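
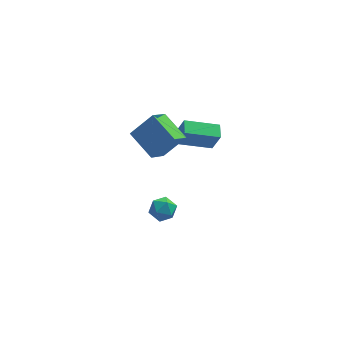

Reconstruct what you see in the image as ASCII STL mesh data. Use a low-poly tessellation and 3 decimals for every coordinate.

solid 
facet normal -0.544 0.753 0.370
outer loop
vertex -1.204 -0.305 4.589
vertex -0.536 0.597 3.735
vertex -2.374 -0.566 3.398
endloop
endfacet
facet normal -0.474 -0.639 0.606
outer loop
vertex -1.384 -1.937 2.725
vertex -1.204 -0.305 4.589
vertex -2.374 -0.566 3.398
endloop
endfacet
facet normal -0.544 0.753 0.370
outer loop
vertex -2.374 -0.566 3.398
vertex -0.536 0.597 3.735
vertex -1.707 0.336 2.544
endloop
endfacet
facet normal -0.693 -0.155 -0.704
outer loop
vertex -1.707 0.336 2.544
vertex -1.384 -1.937 2.725
vertex -2.374 -0.566 3.398
endloop
endfacet
facet normal 0.693 0.154 0.705
outer loop
vertex -1.204 -0.305 4.589
vertex 0.454 -0.774 3.062
vertex -0.536 0.597 3.735
endloop
endfacet
facet normal -0.473 -0.640 0.606
outer loop
vertex -0.213 -1.676 3.916
vertex -1.204 -0.305 4.589
vertex -1.384 -1.937 2.725
endloop
endfacet
facet normal 0.693 0.155 0.704
outer loop
vertex -0.213 -1.676 3.916
vertex 0.454 -0.774 3.062
vertex -1.204 -0.305 4.589
endloop
endfacet
facet normal 0.474 0.639 -0.606
outer loop
vertex -0.536 0.597 3.735
vertex 0.454 -0.774 3.062
vertex -1.707 0.336 2.544
endloop
endfacet
facet normal -0.692 -0.155 -0.705
outer loop
vertex -0.716 -1.035 1.871
vertex -1.384 -1.937 2.725
vertex -1.707 0.336 2.544
endloop
endfacet
facet normal 0.474 0.640 -0.605
outer loop
vertex -1.707 0.336 2.544
vertex 0.454 -0.774 3.062
vertex -0.716 -1.035 1.871
endloop
endfacet
facet normal 0.544 -0.753 -0.370
outer loop
vertex -0.716 -1.035 1.871
vertex -0.213 -1.676 3.916
vertex -1.384 -1.937 2.725
endloop
endfacet
facet normal 0.544 -0.753 -0.370
outer loop
vertex 0.454 -0.774 3.062
vertex -0.213 -1.676 3.916
vertex -0.716 -1.035 1.871
endloop
endfacet
facet normal -0.954 -0.031 0.298
outer loop
vertex 0.4 -0.298 2.988
vertex 0.433 0.54 3.18
vertex 0.005 0.001 1.754
endloop
endfacet
facet normal -0.039 -0.974 -0.224
outer loop
vertex 1.847 0.06 1.18
vertex 0.4 -0.298 2.988
vertex 0.005 0.001 1.754
endloop
endfacet
facet normal -0.954 -0.031 0.298
outer loop
vertex 0.005 0.001 1.754
vertex 0.433 0.54 3.18
vertex 0.038 0.839 1.946
endloop
endfacet
facet normal -0.296 0.224 -0.928
outer loop
vertex 0.038 0.839 1.946
vertex 1.847 0.06 1.18
vertex 0.005 0.001 1.754
endloop
endfacet
facet normal 0.296 -0.224 0.928
outer loop
vertex 0.4 -0.298 2.988
vertex 2.275 0.599 2.606
vertex 0.433 0.54 3.18
endloop
endfacet
facet normal -0.039 -0.974 -0.224
outer loop
vertex 2.242 -0.239 2.414
vertex 0.4 -0.298 2.988
vertex 1.847 0.06 1.18
endloop
endfacet
facet normal 0.296 -0.224 0.928
outer loop
vertex 2.242 -0.239 2.414
vertex 2.275 0.599 2.606
vertex 0.4 -0.298 2.988
endloop
endfacet
facet normal 0.039 0.974 0.224
outer loop
vertex 0.433 0.54 3.18
vertex 2.275 0.599 2.606
vertex 0.038 0.839 1.946
endloop
endfacet
facet normal -0.296 0.224 -0.928
outer loop
vertex 1.88 0.898 1.372
vertex 1.847 0.06 1.18
vertex 0.038 0.839 1.946
endloop
endfacet
facet normal 0.039 0.974 0.224
outer loop
vertex 0.038 0.839 1.946
vertex 2.275 0.599 2.606
vertex 1.88 0.898 1.372
endloop
endfacet
facet normal 0.954 0.031 -0.298
outer loop
vertex 1.88 0.898 1.372
vertex 2.242 -0.239 2.414
vertex 1.847 0.06 1.18
endloop
endfacet
facet normal 0.954 0.031 -0.298
outer loop
vertex 2.275 0.599 2.606
vertex 2.242 -0.239 2.414
vertex 1.88 0.898 1.372
endloop
endfacet
facet normal -0.892 0.427 0.147
outer loop
vertex -1.15 -0.016 -3.393
vertex -1.501 -0.745 -3.408
vertex -1.238 -0.437 -2.707
endloop
endfacet
facet normal -0.373 0.811 0.450
outer loop
vertex -1.15 -0.016 -3.393
vertex -1.238 -0.437 -2.707
vertex -0.548 -0.039 -2.853
endloop
endfacet
facet normal 0.091 0.994 -0.059
outer loop
vertex -1.15 -0.016 -3.393
vertex -0.548 -0.039 -2.853
vertex -0.385 -0.101 -3.643
endloop
endfacet
facet normal -0.141 0.723 -0.677
outer loop
vertex -1.15 -0.016 -3.393
vertex -0.385 -0.101 -3.643
vertex -0.974 -0.538 -3.987
endloop
endfacet
facet normal -0.749 0.372 -0.549
outer loop
vertex -1.15 -0.016 -3.393
vertex -0.974 -0.538 -3.987
vertex -1.501 -0.745 -3.408
endloop
endfacet
facet normal -0.033 0.395 0.918
outer loop
vertex -0.548 -0.039 -2.853
vertex -1.238 -0.437 -2.707
vertex -0.526 -0.782 -2.533
endloop
endfacet
facet normal -0.873 -0.231 0.429
outer loop
vertex -1.238 -0.437 -2.707
vertex -1.501 -0.745 -3.408
vertex -1.115 -1.219 -2.877
endloop
endfacet
facet normal -0.641 -0.320 -0.698
outer loop
vertex -1.501 -0.745 -3.408
vertex -0.974 -0.538 -3.987
vertex -0.952 -1.281 -3.667
endloop
endfacet
facet normal 0.343 0.251 -0.905
outer loop
vertex -0.974 -0.538 -3.987
vertex -0.385 -0.101 -3.643
vertex -0.262 -0.883 -3.813
endloop
endfacet
facet normal 0.718 0.690 0.094
outer loop
vertex -0.385 -0.101 -3.643
vertex -0.548 -0.039 -2.853
vertex 0.001 -0.575 -3.112
endloop
endfacet
facet normal 0.141 -0.723 0.677
outer loop
vertex -0.35 -1.304 -3.127
vertex -0.526 -0.782 -2.533
vertex -1.115 -1.219 -2.877
endloop
endfacet
facet normal -0.091 -0.994 0.059
outer loop
vertex -0.35 -1.304 -3.127
vertex -1.115 -1.219 -2.877
vertex -0.952 -1.281 -3.667
endloop
endfacet
facet normal 0.373 -0.811 -0.450
outer loop
vertex -0.35 -1.304 -3.127
vertex -0.952 -1.281 -3.667
vertex -0.262 -0.883 -3.813
endloop
endfacet
facet normal 0.892 -0.427 -0.147
outer loop
vertex -0.35 -1.304 -3.127
vertex -0.262 -0.883 -3.813
vertex 0.001 -0.575 -3.112
endloop
endfacet
facet normal 0.749 -0.372 0.549
outer loop
vertex -0.35 -1.304 -3.127
vertex 0.001 -0.575 -3.112
vertex -0.526 -0.782 -2.533
endloop
endfacet
facet normal -0.343 -0.251 0.905
outer loop
vertex -1.115 -1.219 -2.877
vertex -0.526 -0.782 -2.533
vertex -1.238 -0.437 -2.707
endloop
endfacet
facet normal -0.718 -0.690 -0.094
outer loop
vertex -0.952 -1.281 -3.667
vertex -1.115 -1.219 -2.877
vertex -1.501 -0.745 -3.408
endloop
endfacet
facet normal 0.033 -0.395 -0.918
outer loop
vertex -0.262 -0.883 -3.813
vertex -0.952 -1.281 -3.667
vertex -0.974 -0.538 -3.987
endloop
endfacet
facet normal 0.873 0.231 -0.429
outer loop
vertex 0.001 -0.575 -3.112
vertex -0.262 -0.883 -3.813
vertex -0.385 -0.101 -3.643
endloop
endfacet
facet normal 0.641 0.320 0.698
outer loop
vertex -0.526 -0.782 -2.533
vertex 0.001 -0.575 -3.112
vertex -0.548 -0.039 -2.853
endloop
endfacet

endsolid


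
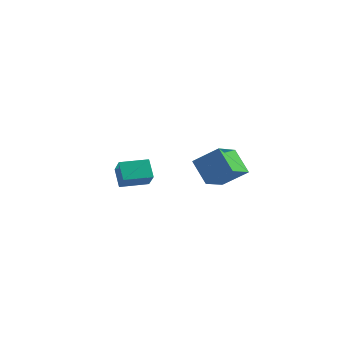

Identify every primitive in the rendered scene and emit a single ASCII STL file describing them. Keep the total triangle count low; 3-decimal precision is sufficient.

solid 
facet normal -0.623 -0.782 -0.029
outer loop
vertex -2.625 0.12 0.954
vertex -3.348 0.657 2.0
vertex -3.502 0.855 -0.03
endloop
endfacet
facet normal 0.524 -0.390 -0.758
outer loop
vertex -2.412 2.223 0.02
vertex -2.625 0.12 0.954
vertex -3.502 0.855 -0.03
endloop
endfacet
facet normal -0.623 -0.782 -0.029
outer loop
vertex -3.502 0.855 -0.03
vertex -3.348 0.657 2.0
vertex -4.225 1.392 1.015
endloop
endfacet
facet normal -0.581 0.487 -0.652
outer loop
vertex -4.225 1.392 1.015
vertex -2.412 2.223 0.02
vertex -3.502 0.855 -0.03
endloop
endfacet
facet normal 0.581 -0.487 0.652
outer loop
vertex -2.625 0.12 0.954
vertex -2.258 2.025 2.05
vertex -3.348 0.657 2.0
endloop
endfacet
facet normal 0.524 -0.389 -0.757
outer loop
vertex -1.535 1.488 1.005
vertex -2.625 0.12 0.954
vertex -2.412 2.223 0.02
endloop
endfacet
facet normal 0.581 -0.487 0.652
outer loop
vertex -1.535 1.488 1.005
vertex -2.258 2.025 2.05
vertex -2.625 0.12 0.954
endloop
endfacet
facet normal -0.524 0.390 0.757
outer loop
vertex -3.348 0.657 2.0
vertex -2.258 2.025 2.05
vertex -4.225 1.392 1.015
endloop
endfacet
facet normal -0.581 0.487 -0.652
outer loop
vertex -3.135 2.76 1.066
vertex -2.412 2.223 0.02
vertex -4.225 1.392 1.015
endloop
endfacet
facet normal -0.524 0.389 0.758
outer loop
vertex -4.225 1.392 1.015
vertex -2.258 2.025 2.05
vertex -3.135 2.76 1.066
endloop
endfacet
facet normal 0.623 0.782 0.029
outer loop
vertex -3.135 2.76 1.066
vertex -1.535 1.488 1.005
vertex -2.412 2.223 0.02
endloop
endfacet
facet normal 0.623 0.782 0.029
outer loop
vertex -2.258 2.025 2.05
vertex -1.535 1.488 1.005
vertex -3.135 2.76 1.066
endloop
endfacet
facet normal -0.749 -0.280 -0.600
outer loop
vertex 2.485 -0.42 3.702
vertex 2.359 1.326 3.044
vertex 3.658 -0.816 2.423
endloop
endfacet
facet normal 0.068 -0.934 0.351
outer loop
vertex 5.021 -0.306 3.516
vertex 2.485 -0.42 3.702
vertex 3.658 -0.816 2.423
endloop
endfacet
facet normal -0.749 -0.280 -0.601
outer loop
vertex 3.658 -0.816 2.423
vertex 2.359 1.326 3.044
vertex 3.532 0.93 1.766
endloop
endfacet
facet normal 0.659 -0.223 -0.718
outer loop
vertex 3.532 0.93 1.766
vertex 5.021 -0.306 3.516
vertex 3.658 -0.816 2.423
endloop
endfacet
facet normal -0.659 0.223 0.718
outer loop
vertex 2.485 -0.42 3.702
vertex 3.722 1.836 4.137
vertex 2.359 1.326 3.044
endloop
endfacet
facet normal 0.068 -0.934 0.352
outer loop
vertex 3.848 0.09 4.794
vertex 2.485 -0.42 3.702
vertex 5.021 -0.306 3.516
endloop
endfacet
facet normal -0.659 0.223 0.718
outer loop
vertex 3.848 0.09 4.794
vertex 3.722 1.836 4.137
vertex 2.485 -0.42 3.702
endloop
endfacet
facet normal -0.068 0.934 -0.351
outer loop
vertex 2.359 1.326 3.044
vertex 3.722 1.836 4.137
vertex 3.532 0.93 1.766
endloop
endfacet
facet normal 0.659 -0.223 -0.718
outer loop
vertex 4.895 1.44 2.858
vertex 5.021 -0.306 3.516
vertex 3.532 0.93 1.766
endloop
endfacet
facet normal -0.068 0.934 -0.351
outer loop
vertex 3.532 0.93 1.766
vertex 3.722 1.836 4.137
vertex 4.895 1.44 2.858
endloop
endfacet
facet normal 0.749 0.280 0.600
outer loop
vertex 4.895 1.44 2.858
vertex 3.848 0.09 4.794
vertex 5.021 -0.306 3.516
endloop
endfacet
facet normal 0.749 0.280 0.600
outer loop
vertex 3.722 1.836 4.137
vertex 3.848 0.09 4.794
vertex 4.895 1.44 2.858
endloop
endfacet

endsolid


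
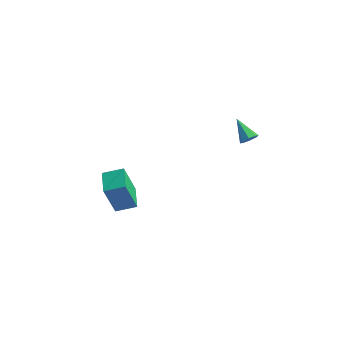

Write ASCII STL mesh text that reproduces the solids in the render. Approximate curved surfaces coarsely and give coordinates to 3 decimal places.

solid 
facet normal -0.690 -0.666 -0.283
outer loop
vertex -0.723 -5.193 -1.482
vertex -1.77 -4.174 -1.325
vertex -0.453 -4.598 -3.541
endloop
endfacet
facet normal 0.712 -0.694 -0.107
outer loop
vertex 0.39 -3.786 -3.195
vertex -0.723 -5.193 -1.482
vertex -0.453 -4.598 -3.541
endloop
endfacet
facet normal -0.691 -0.666 -0.283
outer loop
vertex -0.453 -4.598 -3.541
vertex -1.77 -4.174 -1.325
vertex -1.5 -3.579 -3.383
endloop
endfacet
facet normal 0.125 0.276 -0.953
outer loop
vertex -1.5 -3.579 -3.383
vertex 0.39 -3.786 -3.195
vertex -0.453 -4.598 -3.541
endloop
endfacet
facet normal -0.126 -0.276 0.953
outer loop
vertex -0.723 -5.193 -1.482
vertex -0.927 -3.362 -0.979
vertex -1.77 -4.174 -1.325
endloop
endfacet
facet normal 0.712 -0.694 -0.107
outer loop
vertex 0.12 -4.381 -1.137
vertex -0.723 -5.193 -1.482
vertex 0.39 -3.786 -3.195
endloop
endfacet
facet normal -0.125 -0.276 0.953
outer loop
vertex 0.12 -4.381 -1.137
vertex -0.927 -3.362 -0.979
vertex -0.723 -5.193 -1.482
endloop
endfacet
facet normal -0.712 0.694 0.107
outer loop
vertex -1.77 -4.174 -1.325
vertex -0.927 -3.362 -0.979
vertex -1.5 -3.579 -3.383
endloop
endfacet
facet normal 0.125 0.275 -0.953
outer loop
vertex -0.657 -2.767 -3.038
vertex 0.39 -3.786 -3.195
vertex -1.5 -3.579 -3.383
endloop
endfacet
facet normal -0.712 0.694 0.107
outer loop
vertex -1.5 -3.579 -3.383
vertex -0.927 -3.362 -0.979
vertex -0.657 -2.767 -3.038
endloop
endfacet
facet normal 0.690 0.666 0.283
outer loop
vertex -0.657 -2.767 -3.038
vertex 0.12 -4.381 -1.137
vertex 0.39 -3.786 -3.195
endloop
endfacet
facet normal 0.691 0.666 0.283
outer loop
vertex -0.927 -3.362 -0.979
vertex 0.12 -4.381 -1.137
vertex -0.657 -2.767 -3.038
endloop
endfacet
facet normal 0.800 -0.242 -0.548
outer loop
vertex 2.462 3.057 -0.803
vertex 2.258 3.366 -1.237
vertex 2.596 3.471 -0.79
endloop
endfacet
facet normal 0.224 -0.103 0.969
outer loop
vertex 2.462 3.057 -0.803
vertex 2.596 3.471 -0.79
vertex 1.042 3.734 -0.403
endloop
endfacet
facet normal 0.800 -0.244 -0.548
outer loop
vertex 2.596 3.471 -0.79
vertex 2.258 3.366 -1.237
vertex 2.533 3.824 -1.039
endloop
endfacet
facet normal 0.288 0.586 0.758
outer loop
vertex 2.596 3.471 -0.79
vertex 2.533 3.824 -1.039
vertex 1.042 3.734 -0.403
endloop
endfacet
facet normal 0.800 -0.243 -0.549
outer loop
vertex 2.533 3.824 -1.039
vertex 2.258 3.366 -1.237
vertex 2.309 3.909 -1.403
endloop
endfacet
facet normal 0.030 0.977 0.210
outer loop
vertex 2.533 3.824 -1.039
vertex 2.309 3.909 -1.403
vertex 1.042 3.734 -0.403
endloop
endfacet
facet normal 0.800 -0.243 -0.548
outer loop
vertex 2.309 3.909 -1.403
vertex 2.258 3.366 -1.237
vertex 2.055 3.675 -1.67
endloop
endfacet
facet normal -0.400 0.843 -0.359
outer loop
vertex 2.309 3.909 -1.403
vertex 2.055 3.675 -1.67
vertex 1.042 3.734 -0.403
endloop
endfacet
facet normal 0.800 -0.243 -0.549
outer loop
vertex 2.055 3.675 -1.67
vertex 2.258 3.366 -1.237
vertex 1.92 3.26 -1.683
endloop
endfacet
facet normal -0.748 0.262 -0.610
outer loop
vertex 2.055 3.675 -1.67
vertex 1.92 3.26 -1.683
vertex 1.042 3.734 -0.403
endloop
endfacet
facet normal 0.800 -0.241 -0.549
outer loop
vertex 1.92 3.26 -1.683
vertex 2.258 3.366 -1.237
vertex 1.984 2.907 -1.435
endloop
endfacet
facet normal -0.812 -0.427 -0.399
outer loop
vertex 1.92 3.26 -1.683
vertex 1.984 2.907 -1.435
vertex 1.042 3.734 -0.403
endloop
endfacet
facet normal 0.801 -0.242 -0.547
outer loop
vertex 1.984 2.907 -1.435
vertex 2.258 3.366 -1.237
vertex 2.208 2.823 -1.07
endloop
endfacet
facet normal -0.553 -0.819 0.151
outer loop
vertex 1.984 2.907 -1.435
vertex 2.208 2.823 -1.07
vertex 1.042 3.734 -0.403
endloop
endfacet
facet normal 0.800 -0.242 -0.549
outer loop
vertex 2.208 2.823 -1.07
vertex 2.258 3.366 -1.237
vertex 2.462 3.057 -0.803
endloop
endfacet
facet normal -0.124 -0.685 0.718
outer loop
vertex 2.208 2.823 -1.07
vertex 2.462 3.057 -0.803
vertex 1.042 3.734 -0.403
endloop
endfacet

endsolid


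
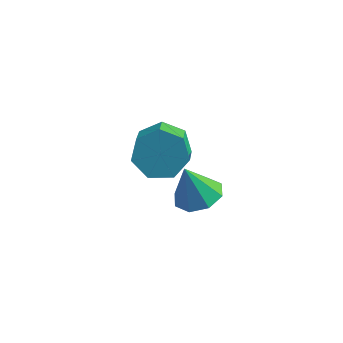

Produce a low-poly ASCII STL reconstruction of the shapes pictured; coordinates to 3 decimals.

solid 
facet normal 0.310 0.070 -0.948
outer loop
vertex 2.851 3.059 -2.116
vertex 2.033 3.071 -2.383
vertex 2.606 3.669 -2.151
endloop
endfacet
facet normal 0.616 0.290 0.732
outer loop
vertex 2.851 3.059 -2.116
vertex 2.606 3.669 -2.151
vertex 1.587 2.969 -1.017
endloop
endfacet
facet normal 0.309 0.071 -0.948
outer loop
vertex 2.606 3.669 -2.151
vertex 2.033 3.071 -2.383
vertex 2.025 3.929 -2.321
endloop
endfacet
facet normal 0.162 0.768 0.620
outer loop
vertex 2.606 3.669 -2.151
vertex 2.025 3.929 -2.321
vertex 1.587 2.969 -1.017
endloop
endfacet
facet normal 0.310 0.071 -0.948
outer loop
vertex 2.025 3.929 -2.321
vertex 2.033 3.071 -2.383
vertex 1.449 3.685 -2.528
endloop
endfacet
facet normal -0.477 0.777 0.412
outer loop
vertex 2.025 3.929 -2.321
vertex 1.449 3.685 -2.528
vertex 1.587 2.969 -1.017
endloop
endfacet
facet normal 0.310 0.071 -0.948
outer loop
vertex 1.449 3.685 -2.528
vertex 2.033 3.071 -2.383
vertex 1.216 3.082 -2.649
endloop
endfacet
facet normal -0.922 0.310 0.231
outer loop
vertex 1.449 3.685 -2.528
vertex 1.216 3.082 -2.649
vertex 1.587 2.969 -1.017
endloop
endfacet
facet normal 0.310 0.070 -0.948
outer loop
vertex 1.216 3.082 -2.649
vertex 2.033 3.071 -2.383
vertex 1.461 2.472 -2.614
endloop
endfacet
facet normal -0.916 -0.357 0.183
outer loop
vertex 1.216 3.082 -2.649
vertex 1.461 2.472 -2.614
vertex 1.587 2.969 -1.017
endloop
endfacet
facet normal 0.309 0.070 -0.948
outer loop
vertex 1.461 2.472 -2.614
vertex 2.033 3.071 -2.383
vertex 2.041 2.213 -2.444
endloop
endfacet
facet normal -0.461 -0.837 0.297
outer loop
vertex 1.461 2.472 -2.614
vertex 2.041 2.213 -2.444
vertex 1.587 2.969 -1.017
endloop
endfacet
facet normal 0.309 0.070 -0.948
outer loop
vertex 2.041 2.213 -2.444
vertex 2.033 3.071 -2.383
vertex 2.617 2.456 -2.238
endloop
endfacet
facet normal 0.176 -0.845 0.504
outer loop
vertex 2.041 2.213 -2.444
vertex 2.617 2.456 -2.238
vertex 1.587 2.969 -1.017
endloop
endfacet
facet normal 0.310 0.071 -0.948
outer loop
vertex 2.617 2.456 -2.238
vertex 2.033 3.071 -2.383
vertex 2.851 3.059 -2.116
endloop
endfacet
facet normal 0.622 -0.380 0.684
outer loop
vertex 2.617 2.456 -2.238
vertex 2.851 3.059 -2.116
vertex 1.587 2.969 -1.017
endloop
endfacet
facet normal -0.254 0.774 -0.580
outer loop
vertex 2.097 2.242 0.823
vertex 1.217 2.048 0.949
vertex 1.754 2.593 1.442
endloop
endfacet
facet normal 0.864 0.451 0.223
outer loop
vertex 2.097 2.242 0.823
vertex 1.754 2.593 1.442
vertex 2.483 1.066 1.705
endloop
endfacet
facet normal 0.864 0.451 0.223
outer loop
vertex 2.483 1.066 1.705
vertex 1.754 2.593 1.442
vertex 2.14 1.417 2.323
endloop
endfacet
facet normal 0.254 -0.774 0.580
outer loop
vertex 2.483 1.066 1.705
vertex 2.14 1.417 2.323
vertex 1.603 0.872 1.831
endloop
endfacet
facet normal -0.253 0.774 -0.580
outer loop
vertex 1.754 2.593 1.442
vertex 1.217 2.048 0.949
vertex 1.007 2.534 1.689
endloop
endfacet
facet normal 0.199 0.629 0.752
outer loop
vertex 1.754 2.593 1.442
vertex 1.007 2.534 1.689
vertex 2.14 1.417 2.323
endloop
endfacet
facet normal 0.199 0.629 0.752
outer loop
vertex 2.14 1.417 2.323
vertex 1.007 2.534 1.689
vertex 1.392 1.357 2.571
endloop
endfacet
facet normal 0.254 -0.774 0.580
outer loop
vertex 2.14 1.417 2.323
vertex 1.392 1.357 2.571
vertex 1.603 0.872 1.831
endloop
endfacet
facet normal -0.254 0.774 -0.580
outer loop
vertex 1.007 2.534 1.689
vertex 1.217 2.048 0.949
vertex 0.418 2.109 1.38
endloop
endfacet
facet normal -0.615 0.334 0.714
outer loop
vertex 1.007 2.534 1.689
vertex 0.418 2.109 1.38
vertex 1.392 1.357 2.571
endloop
endfacet
facet normal -0.616 0.333 0.714
outer loop
vertex 1.392 1.357 2.571
vertex 0.418 2.109 1.38
vertex 0.803 0.932 2.261
endloop
endfacet
facet normal 0.254 -0.774 0.580
outer loop
vertex 1.392 1.357 2.571
vertex 0.803 0.932 2.261
vertex 1.603 0.872 1.831
endloop
endfacet
facet normal -0.254 0.774 -0.580
outer loop
vertex 0.418 2.109 1.38
vertex 1.217 2.048 0.949
vertex 0.431 1.638 0.746
endloop
endfacet
facet normal -0.967 -0.213 0.138
outer loop
vertex 0.418 2.109 1.38
vertex 0.431 1.638 0.746
vertex 0.803 0.932 2.261
endloop
endfacet
facet normal -0.967 -0.213 0.138
outer loop
vertex 0.803 0.932 2.261
vertex 0.431 1.638 0.746
vertex 0.816 0.462 1.628
endloop
endfacet
facet normal 0.254 -0.774 0.580
outer loop
vertex 0.803 0.932 2.261
vertex 0.816 0.462 1.628
vertex 1.603 0.872 1.831
endloop
endfacet
facet normal -0.254 0.774 -0.580
outer loop
vertex 0.431 1.638 0.746
vertex 1.217 2.048 0.949
vertex 1.036 1.476 0.265
endloop
endfacet
facet normal -0.590 -0.599 -0.541
outer loop
vertex 0.431 1.638 0.746
vertex 1.036 1.476 0.265
vertex 0.816 0.462 1.628
endloop
endfacet
facet normal -0.590 -0.599 -0.541
outer loop
vertex 0.816 0.462 1.628
vertex 1.036 1.476 0.265
vertex 1.422 0.3 1.147
endloop
endfacet
facet normal 0.254 -0.774 0.580
outer loop
vertex 0.816 0.462 1.628
vertex 1.422 0.3 1.147
vertex 1.603 0.872 1.831
endloop
endfacet
facet normal -0.254 0.774 -0.580
outer loop
vertex 1.036 1.476 0.265
vertex 1.217 2.048 0.949
vertex 1.778 1.745 0.299
endloop
endfacet
facet normal 0.231 -0.534 -0.813
outer loop
vertex 1.036 1.476 0.265
vertex 1.778 1.745 0.299
vertex 1.422 0.3 1.147
endloop
endfacet
facet normal 0.231 -0.534 -0.813
outer loop
vertex 1.422 0.3 1.147
vertex 1.778 1.745 0.299
vertex 2.163 0.569 1.181
endloop
endfacet
facet normal 0.254 -0.774 0.580
outer loop
vertex 1.422 0.3 1.147
vertex 2.163 0.569 1.181
vertex 1.603 0.872 1.831
endloop
endfacet
facet normal -0.254 0.774 -0.580
outer loop
vertex 1.778 1.745 0.299
vertex 1.217 2.048 0.949
vertex 2.097 2.242 0.823
endloop
endfacet
facet normal 0.879 -0.066 -0.472
outer loop
vertex 1.778 1.745 0.299
vertex 2.097 2.242 0.823
vertex 2.163 0.569 1.181
endloop
endfacet
facet normal 0.878 -0.067 -0.473
outer loop
vertex 2.163 0.569 1.181
vertex 2.097 2.242 0.823
vertex 2.483 1.066 1.705
endloop
endfacet
facet normal 0.254 -0.774 0.580
outer loop
vertex 2.163 0.569 1.181
vertex 2.483 1.066 1.705
vertex 1.603 0.872 1.831
endloop
endfacet

endsolid


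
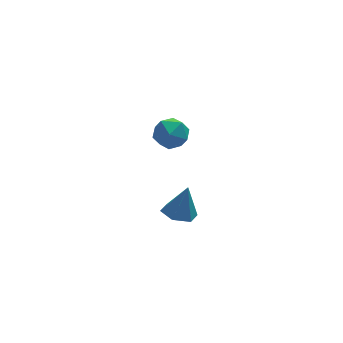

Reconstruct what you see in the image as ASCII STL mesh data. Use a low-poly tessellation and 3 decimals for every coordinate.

solid 
facet normal -0.296 -0.129 -0.946
outer loop
vertex -1.303 -2.115 0.955
vertex -1.752 -2.737 1.18
vertex -2.063 -2.0 1.177
endloop
endfacet
facet normal 0.215 0.945 0.247
outer loop
vertex -1.303 -2.115 0.955
vertex -2.063 -2.0 1.177
vertex -1.308 -2.543 2.6
endloop
endfacet
facet normal -0.296 -0.129 -0.947
outer loop
vertex -2.063 -2.0 1.177
vertex -1.752 -2.737 1.18
vertex -2.512 -2.623 1.402
endloop
endfacet
facet normal -0.578 0.612 0.540
outer loop
vertex -2.063 -2.0 1.177
vertex -2.512 -2.623 1.402
vertex -1.308 -2.543 2.6
endloop
endfacet
facet normal -0.296 -0.130 -0.946
outer loop
vertex -2.512 -2.623 1.402
vertex -1.752 -2.737 1.18
vertex -2.201 -3.36 1.406
endloop
endfacet
facet normal -0.668 -0.278 0.690
outer loop
vertex -2.512 -2.623 1.402
vertex -2.201 -3.36 1.406
vertex -1.308 -2.543 2.6
endloop
endfacet
facet normal -0.296 -0.130 -0.946
outer loop
vertex -2.201 -3.36 1.406
vertex -1.752 -2.737 1.18
vertex -1.441 -3.474 1.184
endloop
endfacet
facet normal 0.034 -0.837 0.547
outer loop
vertex -2.201 -3.36 1.406
vertex -1.441 -3.474 1.184
vertex -1.308 -2.543 2.6
endloop
endfacet
facet normal -0.296 -0.130 -0.946
outer loop
vertex -1.441 -3.474 1.184
vertex -1.752 -2.737 1.18
vertex -0.992 -2.852 0.958
endloop
endfacet
facet normal 0.826 -0.504 0.254
outer loop
vertex -1.441 -3.474 1.184
vertex -0.992 -2.852 0.958
vertex -1.308 -2.543 2.6
endloop
endfacet
facet normal -0.296 -0.129 -0.946
outer loop
vertex -0.992 -2.852 0.958
vertex -1.752 -2.737 1.18
vertex -1.303 -2.115 0.955
endloop
endfacet
facet normal 0.916 0.387 0.103
outer loop
vertex -0.992 -2.852 0.958
vertex -1.303 -2.115 0.955
vertex -1.308 -2.543 2.6
endloop
endfacet
facet normal -0.304 0.788 0.536
outer loop
vertex -1.13 3.597 1.384
vertex -0.989 3.115 2.173
vertex -0.297 3.629 1.81
endloop
endfacet
facet normal -0.000 0.997 -0.075
outer loop
vertex -1.13 3.597 1.384
vertex -0.297 3.629 1.81
vertex -0.344 3.559 0.878
endloop
endfacet
facet normal -0.361 0.702 -0.614
outer loop
vertex -1.13 3.597 1.384
vertex -0.344 3.559 0.878
vertex -1.065 3.001 0.665
endloop
endfacet
facet normal -0.890 0.309 -0.336
outer loop
vertex -1.13 3.597 1.384
vertex -1.065 3.001 0.665
vertex -1.463 2.726 1.466
endloop
endfacet
facet normal -0.854 0.362 0.374
outer loop
vertex -1.13 3.597 1.384
vertex -1.463 2.726 1.466
vertex -0.989 3.115 2.173
endloop
endfacet
facet normal 0.665 0.742 -0.089
outer loop
vertex -0.344 3.559 0.878
vertex -0.297 3.629 1.81
vertex 0.283 3.054 1.354
endloop
endfacet
facet normal 0.173 0.402 0.899
outer loop
vertex -0.297 3.629 1.81
vertex -0.989 3.115 2.173
vertex -0.115 2.779 2.155
endloop
endfacet
facet normal -0.715 -0.287 0.637
outer loop
vertex -0.989 3.115 2.173
vertex -1.463 2.726 1.466
vertex -0.836 2.221 1.942
endloop
endfacet
facet normal -0.773 -0.374 -0.512
outer loop
vertex -1.463 2.726 1.466
vertex -1.065 3.001 0.665
vertex -0.883 2.151 1.01
endloop
endfacet
facet normal 0.081 0.262 -0.962
outer loop
vertex -1.065 3.001 0.665
vertex -0.344 3.559 0.878
vertex -0.191 2.665 0.647
endloop
endfacet
facet normal 0.890 -0.309 0.336
outer loop
vertex -0.05 2.183 1.436
vertex 0.283 3.054 1.354
vertex -0.115 2.779 2.155
endloop
endfacet
facet normal 0.361 -0.702 0.614
outer loop
vertex -0.05 2.183 1.436
vertex -0.115 2.779 2.155
vertex -0.836 2.221 1.942
endloop
endfacet
facet normal 0.000 -0.997 0.075
outer loop
vertex -0.05 2.183 1.436
vertex -0.836 2.221 1.942
vertex -0.883 2.151 1.01
endloop
endfacet
facet normal 0.304 -0.788 -0.536
outer loop
vertex -0.05 2.183 1.436
vertex -0.883 2.151 1.01
vertex -0.191 2.665 0.647
endloop
endfacet
facet normal 0.854 -0.362 -0.374
outer loop
vertex -0.05 2.183 1.436
vertex -0.191 2.665 0.647
vertex 0.283 3.054 1.354
endloop
endfacet
facet normal 0.773 0.374 0.512
outer loop
vertex -0.115 2.779 2.155
vertex 0.283 3.054 1.354
vertex -0.297 3.629 1.81
endloop
endfacet
facet normal -0.081 -0.262 0.962
outer loop
vertex -0.836 2.221 1.942
vertex -0.115 2.779 2.155
vertex -0.989 3.115 2.173
endloop
endfacet
facet normal -0.665 -0.742 0.089
outer loop
vertex -0.883 2.151 1.01
vertex -0.836 2.221 1.942
vertex -1.463 2.726 1.466
endloop
endfacet
facet normal -0.173 -0.402 -0.899
outer loop
vertex -0.191 2.665 0.647
vertex -0.883 2.151 1.01
vertex -1.065 3.001 0.665
endloop
endfacet
facet normal 0.715 0.287 -0.637
outer loop
vertex 0.283 3.054 1.354
vertex -0.191 2.665 0.647
vertex -0.344 3.559 0.878
endloop
endfacet

endsolid


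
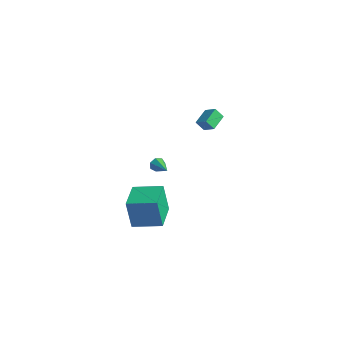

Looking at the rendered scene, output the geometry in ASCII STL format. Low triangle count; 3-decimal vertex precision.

solid 
facet normal -0.524 -0.332 0.784
outer loop
vertex -1.138 3.247 0.916
vertex -1.361 4.398 1.254
vertex -1.929 3.25 0.389
endloop
endfacet
facet normal 0.181 -0.943 -0.278
outer loop
vertex -1.499 3.522 -0.254
vertex -1.138 3.247 0.916
vertex -1.929 3.25 0.389
endloop
endfacet
facet normal -0.523 -0.332 0.785
outer loop
vertex -1.929 3.25 0.389
vertex -1.361 4.398 1.254
vertex -2.151 4.4 0.728
endloop
endfacet
facet normal -0.832 0.003 -0.555
outer loop
vertex -2.151 4.4 0.728
vertex -1.499 3.522 -0.254
vertex -1.929 3.25 0.389
endloop
endfacet
facet normal 0.832 -0.002 0.555
outer loop
vertex -1.138 3.247 0.916
vertex -0.931 4.67 0.611
vertex -1.361 4.398 1.254
endloop
endfacet
facet normal 0.183 -0.943 -0.278
outer loop
vertex -0.709 3.52 0.272
vertex -1.138 3.247 0.916
vertex -1.499 3.522 -0.254
endloop
endfacet
facet normal 0.833 -0.002 0.554
outer loop
vertex -0.709 3.52 0.272
vertex -0.931 4.67 0.611
vertex -1.138 3.247 0.916
endloop
endfacet
facet normal -0.182 0.943 0.277
outer loop
vertex -1.361 4.398 1.254
vertex -0.931 4.67 0.611
vertex -2.151 4.4 0.728
endloop
endfacet
facet normal -0.833 0.001 -0.554
outer loop
vertex -1.722 4.673 0.084
vertex -1.499 3.522 -0.254
vertex -2.151 4.4 0.728
endloop
endfacet
facet normal -0.182 0.943 0.279
outer loop
vertex -2.151 4.4 0.728
vertex -0.931 4.67 0.611
vertex -1.722 4.673 0.084
endloop
endfacet
facet normal 0.523 0.332 -0.785
outer loop
vertex -1.722 4.673 0.084
vertex -0.709 3.52 0.272
vertex -1.499 3.522 -0.254
endloop
endfacet
facet normal 0.524 0.332 -0.784
outer loop
vertex -0.931 4.67 0.611
vertex -0.709 3.52 0.272
vertex -1.722 4.673 0.084
endloop
endfacet
facet normal -0.512 0.854 -0.091
outer loop
vertex -0.954 -3.501 -0.743
vertex 0.573 -2.55 -0.407
vertex -0.561 -3.467 -2.632
endloop
endfacet
facet normal -0.835 -0.519 -0.183
outer loop
vertex 0.447 -5.15 -2.453
vertex -0.954 -3.501 -0.743
vertex -0.561 -3.467 -2.632
endloop
endfacet
facet normal -0.512 0.854 -0.091
outer loop
vertex -0.561 -3.467 -2.632
vertex 0.573 -2.55 -0.407
vertex 0.966 -2.516 -2.297
endloop
endfacet
facet normal 0.204 0.018 -0.979
outer loop
vertex 0.966 -2.516 -2.297
vertex 0.447 -5.15 -2.453
vertex -0.561 -3.467 -2.632
endloop
endfacet
facet normal -0.204 -0.018 0.979
outer loop
vertex -0.954 -3.501 -0.743
vertex 1.581 -4.233 -0.228
vertex 0.573 -2.55 -0.407
endloop
endfacet
facet normal -0.835 -0.519 -0.183
outer loop
vertex 0.054 -5.184 -0.563
vertex -0.954 -3.501 -0.743
vertex 0.447 -5.15 -2.453
endloop
endfacet
facet normal -0.204 -0.017 0.979
outer loop
vertex 0.054 -5.184 -0.563
vertex 1.581 -4.233 -0.228
vertex -0.954 -3.501 -0.743
endloop
endfacet
facet normal 0.835 0.519 0.183
outer loop
vertex 0.573 -2.55 -0.407
vertex 1.581 -4.233 -0.228
vertex 0.966 -2.516 -2.297
endloop
endfacet
facet normal 0.204 0.018 -0.979
outer loop
vertex 1.974 -4.199 -2.117
vertex 0.447 -5.15 -2.453
vertex 0.966 -2.516 -2.297
endloop
endfacet
facet normal 0.835 0.519 0.183
outer loop
vertex 0.966 -2.516 -2.297
vertex 1.581 -4.233 -0.228
vertex 1.974 -4.199 -2.117
endloop
endfacet
facet normal 0.512 -0.854 0.091
outer loop
vertex 1.974 -4.199 -2.117
vertex 0.054 -5.184 -0.563
vertex 0.447 -5.15 -2.453
endloop
endfacet
facet normal 0.512 -0.854 0.091
outer loop
vertex 1.581 -4.233 -0.228
vertex 0.054 -5.184 -0.563
vertex 1.974 -4.199 -2.117
endloop
endfacet
facet normal -0.881 0.358 -0.310
outer loop
vertex -2.396 0.733 -2.677
vertex -2.626 0.531 -2.257
vertex -2.414 1.002 -2.315
endloop
endfacet
facet normal 0.727 0.568 -0.386
outer loop
vertex -2.396 0.733 -2.677
vertex -2.414 1.002 -2.315
vertex -1.394 0.029 -1.823
endloop
endfacet
facet normal -0.881 0.358 -0.309
outer loop
vertex -2.414 1.002 -2.315
vertex -2.626 0.531 -2.257
vertex -2.591 0.917 -1.909
endloop
endfacet
facet normal 0.531 0.753 0.389
outer loop
vertex -2.414 1.002 -2.315
vertex -2.591 0.917 -1.909
vertex -1.394 0.029 -1.823
endloop
endfacet
facet normal -0.880 0.359 -0.310
outer loop
vertex -2.591 0.917 -1.909
vertex -2.626 0.531 -2.257
vertex -2.795 0.541 -1.765
endloop
endfacet
facet normal 0.143 0.285 0.948
outer loop
vertex -2.591 0.917 -1.909
vertex -2.795 0.541 -1.765
vertex -1.394 0.029 -1.823
endloop
endfacet
facet normal -0.880 0.360 -0.310
outer loop
vertex -2.795 0.541 -1.765
vertex -2.626 0.531 -2.257
vertex -2.872 0.158 -1.991
endloop
endfacet
facet normal -0.140 -0.482 0.865
outer loop
vertex -2.795 0.541 -1.765
vertex -2.872 0.158 -1.991
vertex -1.394 0.029 -1.823
endloop
endfacet
facet normal -0.880 0.360 -0.309
outer loop
vertex -2.872 0.158 -1.991
vertex -2.626 0.531 -2.257
vertex -2.764 0.056 -2.417
endloop
endfacet
facet normal -0.108 -0.973 0.205
outer loop
vertex -2.872 0.158 -1.991
vertex -2.764 0.056 -2.417
vertex -1.394 0.029 -1.823
endloop
endfacet
facet normal -0.880 0.360 -0.309
outer loop
vertex -2.764 0.056 -2.417
vertex -2.626 0.531 -2.257
vertex -2.552 0.312 -2.723
endloop
endfacet
facet normal 0.216 -0.817 -0.534
outer loop
vertex -2.764 0.056 -2.417
vertex -2.552 0.312 -2.723
vertex -1.394 0.029 -1.823
endloop
endfacet
facet normal -0.880 0.360 -0.309
outer loop
vertex -2.552 0.312 -2.723
vertex -2.626 0.531 -2.257
vertex -2.396 0.733 -2.677
endloop
endfacet
facet normal 0.588 -0.131 -0.798
outer loop
vertex -2.552 0.312 -2.723
vertex -2.396 0.733 -2.677
vertex -1.394 0.029 -1.823
endloop
endfacet

endsolid


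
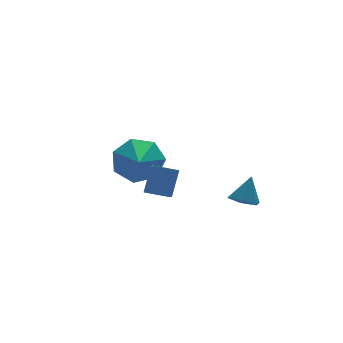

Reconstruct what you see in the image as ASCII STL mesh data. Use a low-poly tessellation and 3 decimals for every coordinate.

solid 
facet normal 0.325 0.791 -0.518
outer loop
vertex -1.563 1.632 1.76
vertex -2.312 1.47 1.043
vertex -2.354 2.057 1.913
endloop
endfacet
facet normal 0.119 -0.134 0.984
outer loop
vertex -1.563 1.632 1.76
vertex -2.354 2.057 1.913
vertex -2.748 0.41 1.737
endloop
endfacet
facet normal 0.325 0.791 -0.518
outer loop
vertex -2.354 2.057 1.913
vertex -2.312 1.47 1.043
vertex -3.114 2.04 1.41
endloop
endfacet
facet normal -0.552 0.043 0.833
outer loop
vertex -2.354 2.057 1.913
vertex -3.114 2.04 1.41
vertex -2.748 0.41 1.737
endloop
endfacet
facet normal 0.325 0.791 -0.518
outer loop
vertex -3.114 2.04 1.41
vertex -2.312 1.47 1.043
vertex -3.27 1.594 0.631
endloop
endfacet
facet normal -0.947 -0.157 0.279
outer loop
vertex -3.114 2.04 1.41
vertex -3.27 1.594 0.631
vertex -2.748 0.41 1.737
endloop
endfacet
facet normal 0.325 0.791 -0.518
outer loop
vertex -3.27 1.594 0.631
vertex -2.312 1.47 1.043
vertex -2.705 1.055 0.162
endloop
endfacet
facet normal -0.771 -0.582 -0.259
outer loop
vertex -3.27 1.594 0.631
vertex -2.705 1.055 0.162
vertex -2.748 0.41 1.737
endloop
endfacet
facet normal 0.325 0.791 -0.518
outer loop
vertex -2.705 1.055 0.162
vertex -2.312 1.47 1.043
vertex -1.844 0.828 0.356
endloop
endfacet
facet normal -0.155 -0.913 -0.378
outer loop
vertex -2.705 1.055 0.162
vertex -1.844 0.828 0.356
vertex -2.748 0.41 1.737
endloop
endfacet
facet normal 0.325 0.791 -0.518
outer loop
vertex -1.844 0.828 0.356
vertex -2.312 1.47 1.043
vertex -1.336 1.085 1.068
endloop
endfacet
facet normal 0.436 -0.900 0.013
outer loop
vertex -1.844 0.828 0.356
vertex -1.336 1.085 1.068
vertex -2.748 0.41 1.737
endloop
endfacet
facet normal 0.325 0.791 -0.518
outer loop
vertex -1.336 1.085 1.068
vertex -2.312 1.47 1.043
vertex -1.563 1.632 1.76
endloop
endfacet
facet normal 0.558 -0.552 0.620
outer loop
vertex -1.336 1.085 1.068
vertex -1.563 1.632 1.76
vertex -2.748 0.41 1.737
endloop
endfacet
facet normal -0.455 -0.464 -0.760
outer loop
vertex -3.485 -4.086 3.044
vertex -4.289 -3.649 3.259
vertex -3.275 -3.445 2.527
endloop
endfacet
facet normal 0.855 -0.465 -0.229
outer loop
vertex -2.751 -2.911 3.401
vertex -3.485 -4.086 3.044
vertex -3.275 -3.445 2.527
endloop
endfacet
facet normal -0.455 -0.464 -0.760
outer loop
vertex -3.275 -3.445 2.527
vertex -4.289 -3.649 3.259
vertex -4.079 -3.008 2.742
endloop
endfacet
facet normal 0.247 0.754 -0.609
outer loop
vertex -4.079 -3.008 2.742
vertex -2.751 -2.911 3.401
vertex -3.275 -3.445 2.527
endloop
endfacet
facet normal -0.247 -0.754 0.609
outer loop
vertex -3.485 -4.086 3.044
vertex -3.765 -3.115 4.133
vertex -4.289 -3.649 3.259
endloop
endfacet
facet normal 0.855 -0.465 -0.229
outer loop
vertex -2.961 -3.552 3.918
vertex -3.485 -4.086 3.044
vertex -2.751 -2.911 3.401
endloop
endfacet
facet normal -0.247 -0.754 0.609
outer loop
vertex -2.961 -3.552 3.918
vertex -3.765 -3.115 4.133
vertex -3.485 -4.086 3.044
endloop
endfacet
facet normal -0.855 0.465 0.229
outer loop
vertex -4.289 -3.649 3.259
vertex -3.765 -3.115 4.133
vertex -4.079 -3.008 2.742
endloop
endfacet
facet normal 0.247 0.754 -0.609
outer loop
vertex -3.555 -2.474 3.616
vertex -2.751 -2.911 3.401
vertex -4.079 -3.008 2.742
endloop
endfacet
facet normal -0.855 0.465 0.229
outer loop
vertex -4.079 -3.008 2.742
vertex -3.765 -3.115 4.133
vertex -3.555 -2.474 3.616
endloop
endfacet
facet normal 0.455 0.464 0.760
outer loop
vertex -3.555 -2.474 3.616
vertex -2.961 -3.552 3.918
vertex -2.751 -2.911 3.401
endloop
endfacet
facet normal 0.455 0.464 0.760
outer loop
vertex -3.765 -3.115 4.133
vertex -2.961 -3.552 3.918
vertex -3.555 -2.474 3.616
endloop
endfacet
facet normal -0.394 -0.221 -0.892
outer loop
vertex 0.5 -3.073 0.786
vertex -0.082 -2.925 1.006
vertex 0.281 -2.474 0.734
endloop
endfacet
facet normal 0.939 0.343 -0.006
outer loop
vertex 0.5 -3.073 0.786
vertex 0.281 -2.474 0.734
vertex 0.362 -2.675 2.014
endloop
endfacet
facet normal -0.394 -0.221 -0.892
outer loop
vertex 0.281 -2.474 0.734
vertex -0.082 -2.925 1.006
vertex -0.301 -2.326 0.954
endloop
endfacet
facet normal 0.290 0.948 0.130
outer loop
vertex 0.281 -2.474 0.734
vertex -0.301 -2.326 0.954
vertex 0.362 -2.675 2.014
endloop
endfacet
facet normal -0.393 -0.221 -0.893
outer loop
vertex -0.301 -2.326 0.954
vertex -0.082 -2.925 1.006
vertex -0.665 -2.777 1.226
endloop
endfacet
facet normal -0.476 0.703 0.529
outer loop
vertex -0.301 -2.326 0.954
vertex -0.665 -2.777 1.226
vertex 0.362 -2.675 2.014
endloop
endfacet
facet normal -0.393 -0.221 -0.893
outer loop
vertex -0.665 -2.777 1.226
vertex -0.082 -2.925 1.006
vertex -0.446 -3.376 1.278
endloop
endfacet
facet normal -0.593 -0.148 0.792
outer loop
vertex -0.665 -2.777 1.226
vertex -0.446 -3.376 1.278
vertex 0.362 -2.675 2.014
endloop
endfacet
facet normal -0.393 -0.221 -0.893
outer loop
vertex -0.446 -3.376 1.278
vertex -0.082 -2.925 1.006
vertex 0.137 -3.524 1.058
endloop
endfacet
facet normal 0.056 -0.753 0.656
outer loop
vertex -0.446 -3.376 1.278
vertex 0.137 -3.524 1.058
vertex 0.362 -2.675 2.014
endloop
endfacet
facet normal -0.394 -0.221 -0.892
outer loop
vertex 0.137 -3.524 1.058
vertex -0.082 -2.925 1.006
vertex 0.5 -3.073 0.786
endloop
endfacet
facet normal 0.823 -0.507 0.257
outer loop
vertex 0.137 -3.524 1.058
vertex 0.5 -3.073 0.786
vertex 0.362 -2.675 2.014
endloop
endfacet

endsolid


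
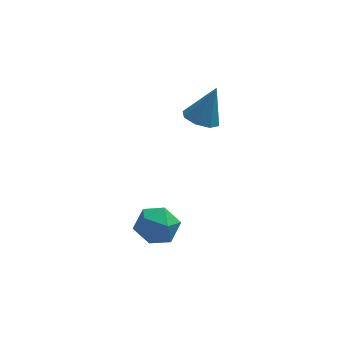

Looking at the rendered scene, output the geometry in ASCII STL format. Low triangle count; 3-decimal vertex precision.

solid 
facet normal -0.355 -0.196 -0.914
outer loop
vertex 3.605 0.295 1.213
vertex 2.776 -0.071 1.613
vertex 3.07 0.824 1.307
endloop
endfacet
facet normal 0.703 0.711 0.001
outer loop
vertex 3.605 0.295 1.213
vertex 3.07 0.824 1.307
vertex 3.544 0.351 3.587
endloop
endfacet
facet normal -0.356 -0.195 -0.914
outer loop
vertex 3.07 0.824 1.307
vertex 2.776 -0.071 1.613
vertex 2.364 0.829 1.581
endloop
endfacet
facet normal 0.079 0.979 0.187
outer loop
vertex 3.07 0.824 1.307
vertex 2.364 0.829 1.581
vertex 3.544 0.351 3.587
endloop
endfacet
facet normal -0.355 -0.195 -0.914
outer loop
vertex 2.364 0.829 1.581
vertex 2.776 -0.071 1.613
vertex 1.899 0.306 1.873
endloop
endfacet
facet normal -0.511 0.718 0.472
outer loop
vertex 2.364 0.829 1.581
vertex 1.899 0.306 1.873
vertex 3.544 0.351 3.587
endloop
endfacet
facet normal -0.355 -0.196 -0.914
outer loop
vertex 1.899 0.306 1.873
vertex 2.776 -0.071 1.613
vertex 1.948 -0.437 2.013
endloop
endfacet
facet normal -0.720 0.082 0.689
outer loop
vertex 1.899 0.306 1.873
vertex 1.948 -0.437 2.013
vertex 3.544 0.351 3.587
endloop
endfacet
facet normal -0.356 -0.195 -0.914
outer loop
vertex 1.948 -0.437 2.013
vertex 2.776 -0.071 1.613
vertex 2.482 -0.966 1.918
endloop
endfacet
facet normal -0.426 -0.558 0.712
outer loop
vertex 1.948 -0.437 2.013
vertex 2.482 -0.966 1.918
vertex 3.544 0.351 3.587
endloop
endfacet
facet normal -0.355 -0.195 -0.914
outer loop
vertex 2.482 -0.966 1.918
vertex 2.776 -0.071 1.613
vertex 3.189 -0.97 1.644
endloop
endfacet
facet normal 0.199 -0.827 0.526
outer loop
vertex 2.482 -0.966 1.918
vertex 3.189 -0.97 1.644
vertex 3.544 0.351 3.587
endloop
endfacet
facet normal -0.355 -0.195 -0.914
outer loop
vertex 3.189 -0.97 1.644
vertex 2.776 -0.071 1.613
vertex 3.654 -0.448 1.352
endloop
endfacet
facet normal 0.788 -0.567 0.241
outer loop
vertex 3.189 -0.97 1.644
vertex 3.654 -0.448 1.352
vertex 3.544 0.351 3.587
endloop
endfacet
facet normal -0.355 -0.194 -0.914
outer loop
vertex 3.654 -0.448 1.352
vertex 2.776 -0.071 1.613
vertex 3.605 0.295 1.213
endloop
endfacet
facet normal 0.997 0.070 0.024
outer loop
vertex 3.654 -0.448 1.352
vertex 3.605 0.295 1.213
vertex 3.544 0.351 3.587
endloop
endfacet
facet normal -0.263 0.965 -0.020
outer loop
vertex 0.063 -2.863 -4.156
vertex -0.083 -2.877 -2.924
vertex 1.019 -2.587 -3.415
endloop
endfacet
facet normal 0.191 0.814 -0.549
outer loop
vertex 0.063 -2.863 -4.156
vertex 1.019 -2.587 -3.415
vertex 1.194 -3.302 -4.414
endloop
endfacet
facet normal -0.100 0.299 -0.949
outer loop
vertex 0.063 -2.863 -4.156
vertex 1.194 -3.302 -4.414
vertex 0.201 -4.035 -4.54
endloop
endfacet
facet normal -0.734 0.132 -0.666
outer loop
vertex 0.063 -2.863 -4.156
vertex 0.201 -4.035 -4.54
vertex -0.588 -3.772 -3.619
endloop
endfacet
facet normal -0.835 0.543 -0.093
outer loop
vertex 0.063 -2.863 -4.156
vertex -0.588 -3.772 -3.619
vertex -0.083 -2.877 -2.924
endloop
endfacet
facet normal 0.790 0.556 -0.260
outer loop
vertex 1.194 -3.302 -4.414
vertex 1.019 -2.587 -3.415
vertex 1.748 -3.588 -3.341
endloop
endfacet
facet normal 0.055 0.800 0.597
outer loop
vertex 1.019 -2.587 -3.415
vertex -0.083 -2.877 -2.924
vertex 0.959 -3.325 -2.42
endloop
endfacet
facet normal -0.869 0.118 0.480
outer loop
vertex -0.083 -2.877 -2.924
vertex -0.588 -3.772 -3.619
vertex -0.034 -4.058 -2.546
endloop
endfacet
facet normal -0.706 -0.548 -0.449
outer loop
vertex -0.588 -3.772 -3.619
vertex 0.201 -4.035 -4.54
vertex 0.141 -4.773 -3.545
endloop
endfacet
facet normal 0.319 -0.277 -0.906
outer loop
vertex 0.201 -4.035 -4.54
vertex 1.194 -3.302 -4.414
vertex 1.243 -4.483 -4.036
endloop
endfacet
facet normal 0.734 -0.132 0.666
outer loop
vertex 1.097 -4.497 -2.804
vertex 1.748 -3.588 -3.341
vertex 0.959 -3.325 -2.42
endloop
endfacet
facet normal 0.100 -0.299 0.949
outer loop
vertex 1.097 -4.497 -2.804
vertex 0.959 -3.325 -2.42
vertex -0.034 -4.058 -2.546
endloop
endfacet
facet normal -0.191 -0.814 0.549
outer loop
vertex 1.097 -4.497 -2.804
vertex -0.034 -4.058 -2.546
vertex 0.141 -4.773 -3.545
endloop
endfacet
facet normal 0.263 -0.965 0.020
outer loop
vertex 1.097 -4.497 -2.804
vertex 0.141 -4.773 -3.545
vertex 1.243 -4.483 -4.036
endloop
endfacet
facet normal 0.835 -0.543 0.093
outer loop
vertex 1.097 -4.497 -2.804
vertex 1.243 -4.483 -4.036
vertex 1.748 -3.588 -3.341
endloop
endfacet
facet normal 0.706 0.548 0.449
outer loop
vertex 0.959 -3.325 -2.42
vertex 1.748 -3.588 -3.341
vertex 1.019 -2.587 -3.415
endloop
endfacet
facet normal -0.319 0.277 0.906
outer loop
vertex -0.034 -4.058 -2.546
vertex 0.959 -3.325 -2.42
vertex -0.083 -2.877 -2.924
endloop
endfacet
facet normal -0.790 -0.556 0.260
outer loop
vertex 0.141 -4.773 -3.545
vertex -0.034 -4.058 -2.546
vertex -0.588 -3.772 -3.619
endloop
endfacet
facet normal -0.055 -0.800 -0.597
outer loop
vertex 1.243 -4.483 -4.036
vertex 0.141 -4.773 -3.545
vertex 0.201 -4.035 -4.54
endloop
endfacet
facet normal 0.869 -0.118 -0.480
outer loop
vertex 1.748 -3.588 -3.341
vertex 1.243 -4.483 -4.036
vertex 1.194 -3.302 -4.414
endloop
endfacet

endsolid


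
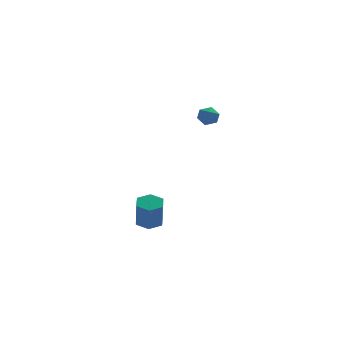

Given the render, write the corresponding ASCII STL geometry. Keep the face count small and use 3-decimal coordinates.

solid 
facet normal -0.747 0.606 0.273
outer loop
vertex -0.764 1.996 3.252
vertex -0.659 1.848 3.867
vertex -0.354 2.345 3.6
endloop
endfacet
facet normal -0.438 0.838 -0.325
outer loop
vertex -0.764 1.996 3.252
vertex -0.354 2.345 3.6
vertex -0.208 2.187 2.996
endloop
endfacet
facet normal -0.485 0.321 -0.813
outer loop
vertex -0.764 1.996 3.252
vertex -0.208 2.187 2.996
vertex -0.423 1.592 2.889
endloop
endfacet
facet normal -0.825 -0.233 -0.516
outer loop
vertex -0.764 1.996 3.252
vertex -0.423 1.592 2.889
vertex -0.701 1.383 3.428
endloop
endfacet
facet normal -0.986 -0.057 0.155
outer loop
vertex -0.764 1.996 3.252
vertex -0.701 1.383 3.428
vertex -0.659 1.848 3.867
endloop
endfacet
facet normal 0.253 0.949 -0.187
outer loop
vertex -0.208 2.187 2.996
vertex -0.354 2.345 3.6
vertex 0.241 2.157 3.452
endloop
endfacet
facet normal -0.248 0.572 0.782
outer loop
vertex -0.354 2.345 3.6
vertex -0.659 1.848 3.867
vertex -0.037 1.948 3.991
endloop
endfacet
facet normal -0.633 -0.500 0.591
outer loop
vertex -0.659 1.848 3.867
vertex -0.701 1.383 3.428
vertex -0.252 1.353 3.884
endloop
endfacet
facet normal -0.371 -0.785 -0.496
outer loop
vertex -0.701 1.383 3.428
vertex -0.423 1.592 2.889
vertex -0.106 1.195 3.28
endloop
endfacet
facet normal 0.177 0.112 -0.978
outer loop
vertex -0.423 1.592 2.889
vertex -0.208 2.187 2.996
vertex 0.199 1.692 3.013
endloop
endfacet
facet normal 0.825 0.233 0.516
outer loop
vertex 0.304 1.544 3.628
vertex 0.241 2.157 3.452
vertex -0.037 1.948 3.991
endloop
endfacet
facet normal 0.485 -0.321 0.813
outer loop
vertex 0.304 1.544 3.628
vertex -0.037 1.948 3.991
vertex -0.252 1.353 3.884
endloop
endfacet
facet normal 0.438 -0.838 0.325
outer loop
vertex 0.304 1.544 3.628
vertex -0.252 1.353 3.884
vertex -0.106 1.195 3.28
endloop
endfacet
facet normal 0.747 -0.606 -0.273
outer loop
vertex 0.304 1.544 3.628
vertex -0.106 1.195 3.28
vertex 0.199 1.692 3.013
endloop
endfacet
facet normal 0.986 0.057 -0.155
outer loop
vertex 0.304 1.544 3.628
vertex 0.199 1.692 3.013
vertex 0.241 2.157 3.452
endloop
endfacet
facet normal 0.371 0.785 0.496
outer loop
vertex -0.037 1.948 3.991
vertex 0.241 2.157 3.452
vertex -0.354 2.345 3.6
endloop
endfacet
facet normal -0.177 -0.112 0.978
outer loop
vertex -0.252 1.353 3.884
vertex -0.037 1.948 3.991
vertex -0.659 1.848 3.867
endloop
endfacet
facet normal -0.253 -0.949 0.187
outer loop
vertex -0.106 1.195 3.28
vertex -0.252 1.353 3.884
vertex -0.701 1.383 3.428
endloop
endfacet
facet normal 0.248 -0.572 -0.782
outer loop
vertex 0.199 1.692 3.013
vertex -0.106 1.195 3.28
vertex -0.423 1.592 2.889
endloop
endfacet
facet normal 0.633 0.500 -0.591
outer loop
vertex 0.241 2.157 3.452
vertex 0.199 1.692 3.013
vertex -0.208 2.187 2.996
endloop
endfacet
facet normal 0.019 0.350 -0.937
outer loop
vertex -2.388 3.239 -4.198
vertex -3.113 2.976 -4.311
vertex -2.998 3.698 -4.039
endloop
endfacet
facet normal 0.623 0.728 0.286
outer loop
vertex -2.388 3.239 -4.198
vertex -2.998 3.698 -4.039
vertex -2.421 2.646 -2.615
endloop
endfacet
facet normal 0.623 0.728 0.286
outer loop
vertex -2.421 2.646 -2.615
vertex -2.998 3.698 -4.039
vertex -3.031 3.105 -2.456
endloop
endfacet
facet normal -0.020 -0.351 0.936
outer loop
vertex -2.421 2.646 -2.615
vertex -3.031 3.105 -2.456
vertex -3.147 2.384 -2.729
endloop
endfacet
facet normal 0.019 0.350 -0.937
outer loop
vertex -2.998 3.698 -4.039
vertex -3.113 2.976 -4.311
vertex -3.724 3.435 -4.152
endloop
endfacet
facet normal -0.366 0.874 0.320
outer loop
vertex -2.998 3.698 -4.039
vertex -3.724 3.435 -4.152
vertex -3.031 3.105 -2.456
endloop
endfacet
facet normal -0.366 0.874 0.320
outer loop
vertex -3.031 3.105 -2.456
vertex -3.724 3.435 -4.152
vertex -3.757 2.843 -2.57
endloop
endfacet
facet normal -0.020 -0.351 0.936
outer loop
vertex -3.031 3.105 -2.456
vertex -3.757 2.843 -2.57
vertex -3.147 2.384 -2.729
endloop
endfacet
facet normal 0.020 0.351 -0.936
outer loop
vertex -3.724 3.435 -4.152
vertex -3.113 2.976 -4.311
vertex -3.839 2.714 -4.425
endloop
endfacet
facet normal -0.989 0.145 0.034
outer loop
vertex -3.724 3.435 -4.152
vertex -3.839 2.714 -4.425
vertex -3.757 2.843 -2.57
endloop
endfacet
facet normal -0.989 0.145 0.034
outer loop
vertex -3.757 2.843 -2.57
vertex -3.839 2.714 -4.425
vertex -3.872 2.121 -2.842
endloop
endfacet
facet normal -0.019 -0.350 0.937
outer loop
vertex -3.757 2.843 -2.57
vertex -3.872 2.121 -2.842
vertex -3.147 2.384 -2.729
endloop
endfacet
facet normal 0.020 0.351 -0.936
outer loop
vertex -3.839 2.714 -4.425
vertex -3.113 2.976 -4.311
vertex -3.229 2.255 -4.584
endloop
endfacet
facet normal -0.623 -0.728 -0.286
outer loop
vertex -3.839 2.714 -4.425
vertex -3.229 2.255 -4.584
vertex -3.872 2.121 -2.842
endloop
endfacet
facet normal -0.623 -0.728 -0.286
outer loop
vertex -3.872 2.121 -2.842
vertex -3.229 2.255 -4.584
vertex -3.262 1.662 -3.001
endloop
endfacet
facet normal -0.019 -0.350 0.937
outer loop
vertex -3.872 2.121 -2.842
vertex -3.262 1.662 -3.001
vertex -3.147 2.384 -2.729
endloop
endfacet
facet normal 0.020 0.351 -0.936
outer loop
vertex -3.229 2.255 -4.584
vertex -3.113 2.976 -4.311
vertex -2.503 2.517 -4.47
endloop
endfacet
facet normal 0.366 -0.874 -0.320
outer loop
vertex -3.229 2.255 -4.584
vertex -2.503 2.517 -4.47
vertex -3.262 1.662 -3.001
endloop
endfacet
facet normal 0.366 -0.874 -0.319
outer loop
vertex -3.262 1.662 -3.001
vertex -2.503 2.517 -4.47
vertex -2.536 1.925 -2.888
endloop
endfacet
facet normal -0.019 -0.350 0.937
outer loop
vertex -3.262 1.662 -3.001
vertex -2.536 1.925 -2.888
vertex -3.147 2.384 -2.729
endloop
endfacet
facet normal 0.019 0.350 -0.937
outer loop
vertex -2.503 2.517 -4.47
vertex -3.113 2.976 -4.311
vertex -2.388 3.239 -4.198
endloop
endfacet
facet normal 0.989 -0.145 -0.034
outer loop
vertex -2.503 2.517 -4.47
vertex -2.388 3.239 -4.198
vertex -2.536 1.925 -2.888
endloop
endfacet
facet normal 0.989 -0.145 -0.034
outer loop
vertex -2.536 1.925 -2.888
vertex -2.388 3.239 -4.198
vertex -2.421 2.646 -2.615
endloop
endfacet
facet normal -0.020 -0.351 0.936
outer loop
vertex -2.536 1.925 -2.888
vertex -2.421 2.646 -2.615
vertex -3.147 2.384 -2.729
endloop
endfacet

endsolid


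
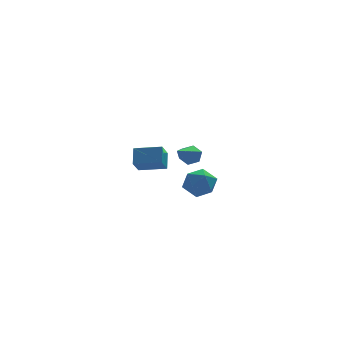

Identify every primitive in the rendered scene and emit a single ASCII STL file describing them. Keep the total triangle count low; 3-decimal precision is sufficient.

solid 
facet normal 0.514 0.699 -0.498
outer loop
vertex 4.61 2.815 -1.673
vertex 4.143 2.998 -1.898
vertex 4.319 3.208 -1.422
endloop
endfacet
facet normal 0.521 -0.151 0.840
outer loop
vertex 4.61 2.815 -1.673
vertex 4.319 3.208 -1.422
vertex 3.217 1.742 -1.002
endloop
endfacet
facet normal 0.515 0.698 -0.498
outer loop
vertex 4.319 3.208 -1.422
vertex 4.143 2.998 -1.898
vertex 3.852 3.392 -1.647
endloop
endfacet
facet normal -0.247 0.434 0.867
outer loop
vertex 4.319 3.208 -1.422
vertex 3.852 3.392 -1.647
vertex 3.217 1.742 -1.002
endloop
endfacet
facet normal 0.516 0.698 -0.497
outer loop
vertex 3.852 3.392 -1.647
vertex 4.143 2.998 -1.898
vertex 3.676 3.182 -2.124
endloop
endfacet
facet normal -0.901 0.407 0.153
outer loop
vertex 3.852 3.392 -1.647
vertex 3.676 3.182 -2.124
vertex 3.217 1.742 -1.002
endloop
endfacet
facet normal 0.516 0.697 -0.498
outer loop
vertex 3.676 3.182 -2.124
vertex 4.143 2.998 -1.898
vertex 3.966 2.788 -2.375
endloop
endfacet
facet normal -0.785 -0.205 -0.585
outer loop
vertex 3.676 3.182 -2.124
vertex 3.966 2.788 -2.375
vertex 3.217 1.742 -1.002
endloop
endfacet
facet normal 0.514 0.699 -0.498
outer loop
vertex 3.966 2.788 -2.375
vertex 4.143 2.998 -1.898
vertex 4.433 2.605 -2.15
endloop
endfacet
facet normal -0.016 -0.791 -0.611
outer loop
vertex 3.966 2.788 -2.375
vertex 4.433 2.605 -2.15
vertex 3.217 1.742 -1.002
endloop
endfacet
facet normal 0.514 0.699 -0.498
outer loop
vertex 4.433 2.605 -2.15
vertex 4.143 2.998 -1.898
vertex 4.61 2.815 -1.673
endloop
endfacet
facet normal 0.637 -0.764 0.100
outer loop
vertex 4.433 2.605 -2.15
vertex 4.61 2.815 -1.673
vertex 3.217 1.742 -1.002
endloop
endfacet
facet normal -0.088 -0.004 0.996
outer loop
vertex 3.214 -2.589 -0.148
vertex 2.495 -2.88 -0.213
vertex 3.106 -3.359 -0.161
endloop
endfacet
facet normal 0.592 -0.097 0.800
outer loop
vertex 3.214 -2.589 -0.148
vertex 3.106 -3.359 -0.161
vertex 3.695 -3.042 -0.559
endloop
endfacet
facet normal 0.786 0.467 0.406
outer loop
vertex 3.214 -2.589 -0.148
vertex 3.695 -3.042 -0.559
vertex 3.448 -2.367 -0.857
endloop
endfacet
facet normal 0.226 0.906 0.358
outer loop
vertex 3.214 -2.589 -0.148
vertex 3.448 -2.367 -0.857
vertex 2.707 -2.267 -0.643
endloop
endfacet
facet normal -0.314 0.616 0.723
outer loop
vertex 3.214 -2.589 -0.148
vertex 2.707 -2.267 -0.643
vertex 2.495 -2.88 -0.213
endloop
endfacet
facet normal 0.626 -0.678 0.386
outer loop
vertex 3.695 -3.042 -0.559
vertex 3.106 -3.359 -0.161
vertex 3.273 -3.613 -0.877
endloop
endfacet
facet normal -0.474 -0.528 0.704
outer loop
vertex 3.106 -3.359 -0.161
vertex 2.495 -2.88 -0.213
vertex 2.532 -3.513 -0.663
endloop
endfacet
facet normal -0.840 0.475 0.263
outer loop
vertex 2.495 -2.88 -0.213
vertex 2.707 -2.267 -0.643
vertex 2.285 -2.838 -0.961
endloop
endfacet
facet normal 0.033 0.944 -0.327
outer loop
vertex 2.707 -2.267 -0.643
vertex 3.448 -2.367 -0.857
vertex 2.874 -2.521 -1.359
endloop
endfacet
facet normal 0.940 0.233 -0.251
outer loop
vertex 3.448 -2.367 -0.857
vertex 3.695 -3.042 -0.559
vertex 3.485 -3.0 -1.307
endloop
endfacet
facet normal -0.226 -0.906 -0.358
outer loop
vertex 2.766 -3.291 -1.372
vertex 3.273 -3.613 -0.877
vertex 2.532 -3.513 -0.663
endloop
endfacet
facet normal -0.786 -0.467 -0.406
outer loop
vertex 2.766 -3.291 -1.372
vertex 2.532 -3.513 -0.663
vertex 2.285 -2.838 -0.961
endloop
endfacet
facet normal -0.592 0.097 -0.800
outer loop
vertex 2.766 -3.291 -1.372
vertex 2.285 -2.838 -0.961
vertex 2.874 -2.521 -1.359
endloop
endfacet
facet normal 0.088 0.004 -0.996
outer loop
vertex 2.766 -3.291 -1.372
vertex 2.874 -2.521 -1.359
vertex 3.485 -3.0 -1.307
endloop
endfacet
facet normal 0.314 -0.616 -0.723
outer loop
vertex 2.766 -3.291 -1.372
vertex 3.485 -3.0 -1.307
vertex 3.273 -3.613 -0.877
endloop
endfacet
facet normal -0.033 -0.944 0.327
outer loop
vertex 2.532 -3.513 -0.663
vertex 3.273 -3.613 -0.877
vertex 3.106 -3.359 -0.161
endloop
endfacet
facet normal -0.940 -0.233 0.251
outer loop
vertex 2.285 -2.838 -0.961
vertex 2.532 -3.513 -0.663
vertex 2.495 -2.88 -0.213
endloop
endfacet
facet normal -0.626 0.678 -0.386
outer loop
vertex 2.874 -2.521 -1.359
vertex 2.285 -2.838 -0.961
vertex 2.707 -2.267 -0.643
endloop
endfacet
facet normal 0.474 0.528 -0.704
outer loop
vertex 3.485 -3.0 -1.307
vertex 2.874 -2.521 -1.359
vertex 3.448 -2.367 -0.857
endloop
endfacet
facet normal 0.840 -0.475 -0.263
outer loop
vertex 3.273 -3.613 -0.877
vertex 3.485 -3.0 -1.307
vertex 3.695 -3.042 -0.559
endloop
endfacet
facet normal -0.900 0.407 -0.157
outer loop
vertex 0.99 0.292 0.019
vertex 1.354 0.846 -0.633
vertex 0.819 -0.325 -0.599
endloop
endfacet
facet normal -0.391 -0.595 0.702
outer loop
vertex 1.926 -0.826 -0.407
vertex 0.99 0.292 0.019
vertex 0.819 -0.325 -0.599
endloop
endfacet
facet normal -0.900 0.407 -0.157
outer loop
vertex 0.819 -0.325 -0.599
vertex 1.354 0.846 -0.633
vertex 1.183 0.229 -1.252
endloop
endfacet
facet normal -0.193 -0.693 -0.695
outer loop
vertex 1.183 0.229 -1.252
vertex 1.926 -0.826 -0.407
vertex 0.819 -0.325 -0.599
endloop
endfacet
facet normal 0.193 0.692 0.696
outer loop
vertex 0.99 0.292 0.019
vertex 2.461 0.345 -0.441
vertex 1.354 0.846 -0.633
endloop
endfacet
facet normal -0.392 -0.595 0.702
outer loop
vertex 2.097 -0.209 0.212
vertex 0.99 0.292 0.019
vertex 1.926 -0.826 -0.407
endloop
endfacet
facet normal 0.192 0.693 0.695
outer loop
vertex 2.097 -0.209 0.212
vertex 2.461 0.345 -0.441
vertex 0.99 0.292 0.019
endloop
endfacet
facet normal 0.391 0.596 -0.702
outer loop
vertex 1.354 0.846 -0.633
vertex 2.461 0.345 -0.441
vertex 1.183 0.229 -1.252
endloop
endfacet
facet normal -0.192 -0.692 -0.696
outer loop
vertex 2.29 -0.272 -1.059
vertex 1.926 -0.826 -0.407
vertex 1.183 0.229 -1.252
endloop
endfacet
facet normal 0.392 0.595 -0.702
outer loop
vertex 1.183 0.229 -1.252
vertex 2.461 0.345 -0.441
vertex 2.29 -0.272 -1.059
endloop
endfacet
facet normal 0.900 -0.407 0.157
outer loop
vertex 2.29 -0.272 -1.059
vertex 2.097 -0.209 0.212
vertex 1.926 -0.826 -0.407
endloop
endfacet
facet normal 0.900 -0.407 0.157
outer loop
vertex 2.461 0.345 -0.441
vertex 2.097 -0.209 0.212
vertex 2.29 -0.272 -1.059
endloop
endfacet

endsolid


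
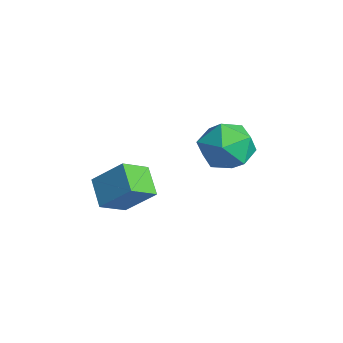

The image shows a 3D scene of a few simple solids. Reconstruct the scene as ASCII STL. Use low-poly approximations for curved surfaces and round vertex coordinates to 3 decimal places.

solid 
facet normal -0.841 0.052 0.539
outer loop
vertex 0.143 -1.077 -2.76
vertex 0.84 -0.247 -1.753
vertex -0.169 -0.11 -3.341
endloop
endfacet
facet normal -0.471 -0.561 -0.681
outer loop
vertex 0.84 -0.173 -3.987
vertex 0.143 -1.077 -2.76
vertex -0.169 -0.11 -3.341
endloop
endfacet
facet normal -0.841 0.052 0.539
outer loop
vertex -0.169 -0.11 -3.341
vertex 0.84 -0.247 -1.753
vertex 0.528 0.72 -2.333
endloop
endfacet
facet normal -0.266 0.826 -0.496
outer loop
vertex 0.528 0.72 -2.333
vertex 0.84 -0.173 -3.987
vertex -0.169 -0.11 -3.341
endloop
endfacet
facet normal 0.266 -0.826 0.497
outer loop
vertex 0.143 -1.077 -2.76
vertex 1.849 -0.31 -2.399
vertex 0.84 -0.247 -1.753
endloop
endfacet
facet normal -0.472 -0.560 -0.681
outer loop
vertex 1.152 -1.14 -3.407
vertex 0.143 -1.077 -2.76
vertex 0.84 -0.173 -3.987
endloop
endfacet
facet normal 0.267 -0.826 0.496
outer loop
vertex 1.152 -1.14 -3.407
vertex 1.849 -0.31 -2.399
vertex 0.143 -1.077 -2.76
endloop
endfacet
facet normal 0.471 0.561 0.681
outer loop
vertex 0.84 -0.247 -1.753
vertex 1.849 -0.31 -2.399
vertex 0.528 0.72 -2.333
endloop
endfacet
facet normal -0.267 0.826 -0.496
outer loop
vertex 1.537 0.657 -2.98
vertex 0.84 -0.173 -3.987
vertex 0.528 0.72 -2.333
endloop
endfacet
facet normal 0.471 0.561 0.681
outer loop
vertex 0.528 0.72 -2.333
vertex 1.849 -0.31 -2.399
vertex 1.537 0.657 -2.98
endloop
endfacet
facet normal 0.841 -0.052 -0.539
outer loop
vertex 1.537 0.657 -2.98
vertex 1.152 -1.14 -3.407
vertex 0.84 -0.173 -3.987
endloop
endfacet
facet normal 0.841 -0.052 -0.539
outer loop
vertex 1.849 -0.31 -2.399
vertex 1.152 -1.14 -3.407
vertex 1.537 0.657 -2.98
endloop
endfacet
facet normal 0.087 0.935 0.343
outer loop
vertex 1.053 4.252 -1.968
vertex 0.391 4.007 -1.132
vertex 1.472 3.87 -1.032
endloop
endfacet
facet normal 0.679 0.735 -0.004
outer loop
vertex 1.053 4.252 -1.968
vertex 1.472 3.87 -1.032
vertex 1.856 3.51 -1.99
endloop
endfacet
facet normal 0.494 0.555 -0.669
outer loop
vertex 1.053 4.252 -1.968
vertex 1.856 3.51 -1.99
vertex 1.014 3.425 -2.682
endloop
endfacet
facet normal -0.212 0.644 -0.735
outer loop
vertex 1.053 4.252 -1.968
vertex 1.014 3.425 -2.682
vertex 0.108 3.732 -2.151
endloop
endfacet
facet normal -0.463 0.880 -0.109
outer loop
vertex 1.053 4.252 -1.968
vertex 0.108 3.732 -2.151
vertex 0.391 4.007 -1.132
endloop
endfacet
facet normal 0.936 0.153 0.318
outer loop
vertex 1.856 3.51 -1.99
vertex 1.472 3.87 -1.032
vertex 1.692 2.808 -1.169
endloop
endfacet
facet normal -0.021 0.477 0.878
outer loop
vertex 1.472 3.87 -1.032
vertex 0.391 4.007 -1.132
vertex 0.786 3.115 -0.638
endloop
endfacet
facet normal -0.910 0.386 0.149
outer loop
vertex 0.391 4.007 -1.132
vertex 0.108 3.732 -2.151
vertex -0.056 3.03 -1.33
endloop
endfacet
facet normal -0.504 0.007 -0.864
outer loop
vertex 0.108 3.732 -2.151
vertex 1.014 3.425 -2.682
vertex 0.328 2.67 -2.288
endloop
endfacet
facet normal 0.637 -0.138 -0.758
outer loop
vertex 1.014 3.425 -2.682
vertex 1.856 3.51 -1.99
vertex 1.409 2.533 -2.188
endloop
endfacet
facet normal 0.212 -0.644 0.735
outer loop
vertex 0.747 2.288 -1.352
vertex 1.692 2.808 -1.169
vertex 0.786 3.115 -0.638
endloop
endfacet
facet normal -0.494 -0.555 0.669
outer loop
vertex 0.747 2.288 -1.352
vertex 0.786 3.115 -0.638
vertex -0.056 3.03 -1.33
endloop
endfacet
facet normal -0.679 -0.735 0.004
outer loop
vertex 0.747 2.288 -1.352
vertex -0.056 3.03 -1.33
vertex 0.328 2.67 -2.288
endloop
endfacet
facet normal -0.087 -0.935 -0.343
outer loop
vertex 0.747 2.288 -1.352
vertex 0.328 2.67 -2.288
vertex 1.409 2.533 -2.188
endloop
endfacet
facet normal 0.463 -0.880 0.109
outer loop
vertex 0.747 2.288 -1.352
vertex 1.409 2.533 -2.188
vertex 1.692 2.808 -1.169
endloop
endfacet
facet normal 0.504 -0.007 0.864
outer loop
vertex 0.786 3.115 -0.638
vertex 1.692 2.808 -1.169
vertex 1.472 3.87 -1.032
endloop
endfacet
facet normal -0.637 0.138 0.758
outer loop
vertex -0.056 3.03 -1.33
vertex 0.786 3.115 -0.638
vertex 0.391 4.007 -1.132
endloop
endfacet
facet normal -0.936 -0.153 -0.318
outer loop
vertex 0.328 2.67 -2.288
vertex -0.056 3.03 -1.33
vertex 0.108 3.732 -2.151
endloop
endfacet
facet normal 0.021 -0.477 -0.878
outer loop
vertex 1.409 2.533 -2.188
vertex 0.328 2.67 -2.288
vertex 1.014 3.425 -2.682
endloop
endfacet
facet normal 0.910 -0.386 -0.149
outer loop
vertex 1.692 2.808 -1.169
vertex 1.409 2.533 -2.188
vertex 1.856 3.51 -1.99
endloop
endfacet

endsolid


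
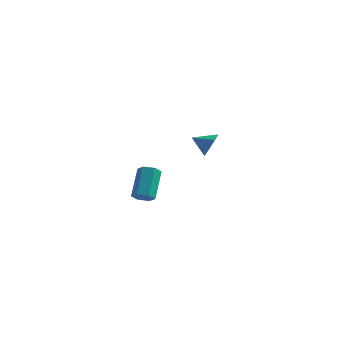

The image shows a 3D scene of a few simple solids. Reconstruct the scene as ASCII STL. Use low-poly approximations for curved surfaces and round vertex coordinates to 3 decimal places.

solid 
facet normal 0.117 -0.654 -0.747
outer loop
vertex 3.78 -4.827 0.284
vertex 3.285 -4.517 -0.065
vertex 3.931 -4.316 -0.14
endloop
endfacet
facet normal 0.968 -0.092 0.233
outer loop
vertex 3.78 -4.827 0.284
vertex 3.931 -4.316 -0.14
vertex 3.53 -3.432 1.874
endloop
endfacet
facet normal 0.968 -0.092 0.233
outer loop
vertex 3.53 -3.432 1.874
vertex 3.931 -4.316 -0.14
vertex 3.68 -2.922 1.451
endloop
endfacet
facet normal -0.118 0.654 0.747
outer loop
vertex 3.53 -3.432 1.874
vertex 3.68 -2.922 1.451
vertex 3.035 -3.123 1.525
endloop
endfacet
facet normal 0.117 -0.655 -0.746
outer loop
vertex 3.931 -4.316 -0.14
vertex 3.285 -4.517 -0.065
vertex 3.436 -4.007 -0.489
endloop
endfacet
facet normal 0.675 0.604 -0.423
outer loop
vertex 3.931 -4.316 -0.14
vertex 3.436 -4.007 -0.489
vertex 3.68 -2.922 1.451
endloop
endfacet
facet normal 0.676 0.604 -0.423
outer loop
vertex 3.68 -2.922 1.451
vertex 3.436 -4.007 -0.489
vertex 3.186 -2.613 1.102
endloop
endfacet
facet normal -0.118 0.654 0.747
outer loop
vertex 3.68 -2.922 1.451
vertex 3.186 -2.613 1.102
vertex 3.035 -3.123 1.525
endloop
endfacet
facet normal 0.117 -0.655 -0.746
outer loop
vertex 3.436 -4.007 -0.489
vertex 3.285 -4.517 -0.065
vertex 2.79 -4.208 -0.414
endloop
endfacet
facet normal -0.293 0.696 -0.656
outer loop
vertex 3.436 -4.007 -0.489
vertex 2.79 -4.208 -0.414
vertex 3.186 -2.613 1.102
endloop
endfacet
facet normal -0.291 0.696 -0.656
outer loop
vertex 3.186 -2.613 1.102
vertex 2.79 -4.208 -0.414
vertex 2.54 -2.813 1.176
endloop
endfacet
facet normal -0.117 0.654 0.747
outer loop
vertex 3.186 -2.613 1.102
vertex 2.54 -2.813 1.176
vertex 3.035 -3.123 1.525
endloop
endfacet
facet normal 0.118 -0.654 -0.747
outer loop
vertex 2.79 -4.208 -0.414
vertex 3.285 -4.517 -0.065
vertex 2.64 -4.718 0.009
endloop
endfacet
facet normal -0.968 0.092 -0.233
outer loop
vertex 2.79 -4.208 -0.414
vertex 2.64 -4.718 0.009
vertex 2.54 -2.813 1.176
endloop
endfacet
facet normal -0.968 0.092 -0.234
outer loop
vertex 2.54 -2.813 1.176
vertex 2.64 -4.718 0.009
vertex 2.389 -3.324 1.6
endloop
endfacet
facet normal -0.117 0.654 0.747
outer loop
vertex 2.54 -2.813 1.176
vertex 2.389 -3.324 1.6
vertex 3.035 -3.123 1.525
endloop
endfacet
facet normal 0.118 -0.654 -0.747
outer loop
vertex 2.64 -4.718 0.009
vertex 3.285 -4.517 -0.065
vertex 3.134 -5.027 0.358
endloop
endfacet
facet normal -0.676 -0.604 0.422
outer loop
vertex 2.64 -4.718 0.009
vertex 3.134 -5.027 0.358
vertex 2.389 -3.324 1.6
endloop
endfacet
facet normal -0.675 -0.604 0.423
outer loop
vertex 2.389 -3.324 1.6
vertex 3.134 -5.027 0.358
vertex 2.884 -3.633 1.949
endloop
endfacet
facet normal -0.117 0.655 0.746
outer loop
vertex 2.389 -3.324 1.6
vertex 2.884 -3.633 1.949
vertex 3.035 -3.123 1.525
endloop
endfacet
facet normal 0.117 -0.654 -0.747
outer loop
vertex 3.134 -5.027 0.358
vertex 3.285 -4.517 -0.065
vertex 3.78 -4.827 0.284
endloop
endfacet
facet normal 0.291 -0.697 0.656
outer loop
vertex 3.134 -5.027 0.358
vertex 3.78 -4.827 0.284
vertex 2.884 -3.633 1.949
endloop
endfacet
facet normal 0.293 -0.696 0.656
outer loop
vertex 2.884 -3.633 1.949
vertex 3.78 -4.827 0.284
vertex 3.53 -3.432 1.874
endloop
endfacet
facet normal -0.117 0.655 0.746
outer loop
vertex 2.884 -3.633 1.949
vertex 3.53 -3.432 1.874
vertex 3.035 -3.123 1.525
endloop
endfacet
facet normal 0.878 0.226 -0.421
outer loop
vertex 4.174 4.153 2.086
vertex 3.896 3.766 1.298
vertex 3.74 4.66 1.453
endloop
endfacet
facet normal -0.397 0.564 0.724
outer loop
vertex 4.174 4.153 2.086
vertex 3.74 4.66 1.453
vertex 2.764 3.474 1.842
endloop
endfacet
facet normal 0.878 0.226 -0.421
outer loop
vertex 3.74 4.66 1.453
vertex 3.896 3.766 1.298
vertex 3.462 4.273 0.665
endloop
endfacet
facet normal -0.777 0.628 -0.034
outer loop
vertex 3.74 4.66 1.453
vertex 3.462 4.273 0.665
vertex 2.764 3.474 1.842
endloop
endfacet
facet normal 0.878 0.227 -0.421
outer loop
vertex 3.462 4.273 0.665
vertex 3.896 3.766 1.298
vertex 3.619 3.38 0.511
endloop
endfacet
facet normal -0.842 -0.055 -0.537
outer loop
vertex 3.462 4.273 0.665
vertex 3.619 3.38 0.511
vertex 2.764 3.474 1.842
endloop
endfacet
facet normal 0.878 0.227 -0.421
outer loop
vertex 3.619 3.38 0.511
vertex 3.896 3.766 1.298
vertex 4.053 2.873 1.144
endloop
endfacet
facet normal -0.526 -0.802 -0.282
outer loop
vertex 3.619 3.38 0.511
vertex 4.053 2.873 1.144
vertex 2.764 3.474 1.842
endloop
endfacet
facet normal 0.878 0.227 -0.421
outer loop
vertex 4.053 2.873 1.144
vertex 3.896 3.766 1.298
vertex 4.331 3.26 1.932
endloop
endfacet
facet normal -0.146 -0.867 0.477
outer loop
vertex 4.053 2.873 1.144
vertex 4.331 3.26 1.932
vertex 2.764 3.474 1.842
endloop
endfacet
facet normal 0.878 0.227 -0.421
outer loop
vertex 4.331 3.26 1.932
vertex 3.896 3.766 1.298
vertex 4.174 4.153 2.086
endloop
endfacet
facet normal -0.081 -0.183 0.980
outer loop
vertex 4.331 3.26 1.932
vertex 4.174 4.153 2.086
vertex 2.764 3.474 1.842
endloop
endfacet

endsolid


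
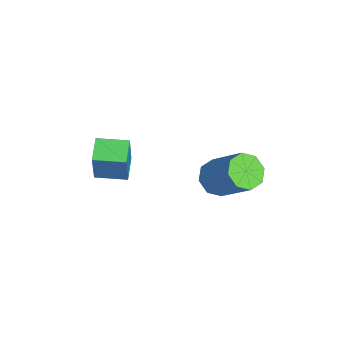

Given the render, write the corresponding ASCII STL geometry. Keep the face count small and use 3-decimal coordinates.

solid 
facet normal -0.947 0.150 0.284
outer loop
vertex -2.841 -4.353 2.498
vertex -2.644 -3.078 2.483
vertex -3.309 -4.299 0.906
endloop
endfacet
facet normal -0.153 -0.988 0.011
outer loop
vertex -2.276 -4.462 0.597
vertex -2.841 -4.353 2.498
vertex -3.309 -4.299 0.906
endloop
endfacet
facet normal -0.947 0.150 0.283
outer loop
vertex -3.309 -4.299 0.906
vertex -2.644 -3.078 2.483
vertex -3.111 -3.024 0.891
endloop
endfacet
facet normal -0.282 0.032 -0.959
outer loop
vertex -3.111 -3.024 0.891
vertex -2.276 -4.462 0.597
vertex -3.309 -4.299 0.906
endloop
endfacet
facet normal 0.282 -0.032 0.959
outer loop
vertex -2.841 -4.353 2.498
vertex -1.611 -3.241 2.174
vertex -2.644 -3.078 2.483
endloop
endfacet
facet normal -0.153 -0.988 0.011
outer loop
vertex -1.809 -4.516 2.189
vertex -2.841 -4.353 2.498
vertex -2.276 -4.462 0.597
endloop
endfacet
facet normal 0.282 -0.033 0.959
outer loop
vertex -1.809 -4.516 2.189
vertex -1.611 -3.241 2.174
vertex -2.841 -4.353 2.498
endloop
endfacet
facet normal 0.153 0.988 -0.011
outer loop
vertex -2.644 -3.078 2.483
vertex -1.611 -3.241 2.174
vertex -3.111 -3.024 0.891
endloop
endfacet
facet normal -0.282 0.032 -0.959
outer loop
vertex -2.079 -3.187 0.582
vertex -2.276 -4.462 0.597
vertex -3.111 -3.024 0.891
endloop
endfacet
facet normal 0.153 0.988 -0.011
outer loop
vertex -3.111 -3.024 0.891
vertex -1.611 -3.241 2.174
vertex -2.079 -3.187 0.582
endloop
endfacet
facet normal 0.947 -0.150 -0.283
outer loop
vertex -2.079 -3.187 0.582
vertex -1.809 -4.516 2.189
vertex -2.276 -4.462 0.597
endloop
endfacet
facet normal 0.947 -0.150 -0.284
outer loop
vertex -1.611 -3.241 2.174
vertex -1.809 -4.516 2.189
vertex -2.079 -3.187 0.582
endloop
endfacet
facet normal -0.513 -0.484 -0.709
outer loop
vertex 0.669 0.133 2.293
vertex 0.08 0.008 2.805
vertex 0.259 0.577 2.287
endloop
endfacet
facet normal 0.526 0.476 -0.705
outer loop
vertex 0.669 0.133 2.293
vertex 0.259 0.577 2.287
vertex 1.689 1.097 3.704
endloop
endfacet
facet normal 0.526 0.476 -0.705
outer loop
vertex 1.689 1.097 3.704
vertex 0.259 0.577 2.287
vertex 1.279 1.541 3.698
endloop
endfacet
facet normal 0.513 0.483 0.709
outer loop
vertex 1.689 1.097 3.704
vertex 1.279 1.541 3.698
vertex 1.1 0.972 4.215
endloop
endfacet
facet normal -0.512 -0.485 -0.709
outer loop
vertex 0.259 0.577 2.287
vertex 0.08 0.008 2.805
vertex -0.256 0.688 2.583
endloop
endfacet
facet normal -0.107 0.855 -0.507
outer loop
vertex 0.259 0.577 2.287
vertex -0.256 0.688 2.583
vertex 1.279 1.541 3.698
endloop
endfacet
facet normal -0.107 0.855 -0.507
outer loop
vertex 1.279 1.541 3.698
vertex -0.256 0.688 2.583
vertex 0.764 1.652 3.994
endloop
endfacet
facet normal 0.512 0.484 0.710
outer loop
vertex 1.279 1.541 3.698
vertex 0.764 1.652 3.994
vertex 1.1 0.972 4.215
endloop
endfacet
facet normal -0.513 -0.485 -0.708
outer loop
vertex -0.256 0.688 2.583
vertex 0.08 0.008 2.805
vertex -0.574 0.401 3.01
endloop
endfacet
facet normal -0.678 0.735 -0.011
outer loop
vertex -0.256 0.688 2.583
vertex -0.574 0.401 3.01
vertex 0.764 1.652 3.994
endloop
endfacet
facet normal -0.679 0.734 -0.010
outer loop
vertex 0.764 1.652 3.994
vertex -0.574 0.401 3.01
vertex 0.446 1.364 4.421
endloop
endfacet
facet normal 0.513 0.484 0.709
outer loop
vertex 0.764 1.652 3.994
vertex 0.446 1.364 4.421
vertex 1.1 0.972 4.215
endloop
endfacet
facet normal -0.513 -0.483 -0.709
outer loop
vertex -0.574 0.401 3.01
vertex 0.08 0.008 2.805
vertex -0.509 -0.117 3.316
endloop
endfacet
facet normal -0.852 0.183 0.491
outer loop
vertex -0.574 0.401 3.01
vertex -0.509 -0.117 3.316
vertex 0.446 1.364 4.421
endloop
endfacet
facet normal -0.852 0.183 0.491
outer loop
vertex 0.446 1.364 4.421
vertex -0.509 -0.117 3.316
vertex 0.511 0.847 4.727
endloop
endfacet
facet normal 0.513 0.484 0.709
outer loop
vertex 0.446 1.364 4.421
vertex 0.511 0.847 4.727
vertex 1.1 0.972 4.215
endloop
endfacet
facet normal -0.513 -0.483 -0.709
outer loop
vertex -0.509 -0.117 3.316
vertex 0.08 0.008 2.805
vertex -0.099 -0.561 3.322
endloop
endfacet
facet normal -0.526 -0.476 0.705
outer loop
vertex -0.509 -0.117 3.316
vertex -0.099 -0.561 3.322
vertex 0.511 0.847 4.727
endloop
endfacet
facet normal -0.526 -0.476 0.705
outer loop
vertex 0.511 0.847 4.727
vertex -0.099 -0.561 3.322
vertex 0.921 0.403 4.733
endloop
endfacet
facet normal 0.513 0.484 0.709
outer loop
vertex 0.511 0.847 4.727
vertex 0.921 0.403 4.733
vertex 1.1 0.972 4.215
endloop
endfacet
facet normal -0.512 -0.484 -0.710
outer loop
vertex -0.099 -0.561 3.322
vertex 0.08 0.008 2.805
vertex 0.416 -0.672 3.026
endloop
endfacet
facet normal 0.107 -0.855 0.507
outer loop
vertex -0.099 -0.561 3.322
vertex 0.416 -0.672 3.026
vertex 0.921 0.403 4.733
endloop
endfacet
facet normal 0.107 -0.855 0.507
outer loop
vertex 0.921 0.403 4.733
vertex 0.416 -0.672 3.026
vertex 1.436 0.292 4.437
endloop
endfacet
facet normal 0.512 0.485 0.709
outer loop
vertex 0.921 0.403 4.733
vertex 1.436 0.292 4.437
vertex 1.1 0.972 4.215
endloop
endfacet
facet normal -0.513 -0.484 -0.709
outer loop
vertex 0.416 -0.672 3.026
vertex 0.08 0.008 2.805
vertex 0.734 -0.384 2.599
endloop
endfacet
facet normal 0.679 -0.734 0.011
outer loop
vertex 0.416 -0.672 3.026
vertex 0.734 -0.384 2.599
vertex 1.436 0.292 4.437
endloop
endfacet
facet normal 0.678 -0.735 0.011
outer loop
vertex 1.436 0.292 4.437
vertex 0.734 -0.384 2.599
vertex 1.754 0.579 4.01
endloop
endfacet
facet normal 0.513 0.485 0.708
outer loop
vertex 1.436 0.292 4.437
vertex 1.754 0.579 4.01
vertex 1.1 0.972 4.215
endloop
endfacet
facet normal -0.513 -0.484 -0.709
outer loop
vertex 0.734 -0.384 2.599
vertex 0.08 0.008 2.805
vertex 0.669 0.133 2.293
endloop
endfacet
facet normal 0.852 -0.183 -0.491
outer loop
vertex 0.734 -0.384 2.599
vertex 0.669 0.133 2.293
vertex 1.754 0.579 4.01
endloop
endfacet
facet normal 0.852 -0.183 -0.491
outer loop
vertex 1.754 0.579 4.01
vertex 0.669 0.133 2.293
vertex 1.689 1.097 3.704
endloop
endfacet
facet normal 0.513 0.483 0.709
outer loop
vertex 1.754 0.579 4.01
vertex 1.689 1.097 3.704
vertex 1.1 0.972 4.215
endloop
endfacet

endsolid
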